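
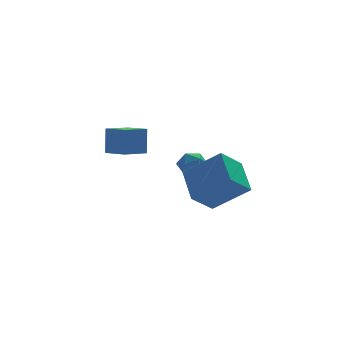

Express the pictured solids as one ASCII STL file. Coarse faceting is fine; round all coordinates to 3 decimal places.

solid 
facet normal -0.730 -0.316 0.606
outer loop
vertex 2.035 -3.821 -2.888
vertex 2.14 -2.246 -1.941
vertex 0.612 -2.964 -4.156
endloop
endfacet
facet normal -0.057 -0.856 -0.514
outer loop
vertex 1.7 -2.494 -5.059
vertex 2.035 -3.821 -2.888
vertex 0.612 -2.964 -4.156
endloop
endfacet
facet normal -0.730 -0.315 0.606
outer loop
vertex 0.612 -2.964 -4.156
vertex 2.14 -2.246 -1.941
vertex 0.717 -1.389 -3.21
endloop
endfacet
facet normal -0.681 0.410 -0.607
outer loop
vertex 0.717 -1.389 -3.21
vertex 1.7 -2.494 -5.059
vertex 0.612 -2.964 -4.156
endloop
endfacet
facet normal 0.681 -0.410 0.607
outer loop
vertex 2.035 -3.821 -2.888
vertex 3.228 -1.776 -2.844
vertex 2.14 -2.246 -1.941
endloop
endfacet
facet normal -0.057 -0.856 -0.514
outer loop
vertex 3.123 -3.351 -3.79
vertex 2.035 -3.821 -2.888
vertex 1.7 -2.494 -5.059
endloop
endfacet
facet normal 0.681 -0.410 0.607
outer loop
vertex 3.123 -3.351 -3.79
vertex 3.228 -1.776 -2.844
vertex 2.035 -3.821 -2.888
endloop
endfacet
facet normal 0.057 0.856 0.514
outer loop
vertex 2.14 -2.246 -1.941
vertex 3.228 -1.776 -2.844
vertex 0.717 -1.389 -3.21
endloop
endfacet
facet normal -0.681 0.410 -0.607
outer loop
vertex 1.805 -0.919 -4.112
vertex 1.7 -2.494 -5.059
vertex 0.717 -1.389 -3.21
endloop
endfacet
facet normal 0.057 0.856 0.514
outer loop
vertex 0.717 -1.389 -3.21
vertex 3.228 -1.776 -2.844
vertex 1.805 -0.919 -4.112
endloop
endfacet
facet normal 0.730 0.316 -0.606
outer loop
vertex 1.805 -0.919 -4.112
vertex 3.123 -3.351 -3.79
vertex 1.7 -2.494 -5.059
endloop
endfacet
facet normal 0.730 0.315 -0.606
outer loop
vertex 3.228 -1.776 -2.844
vertex 3.123 -3.351 -3.79
vertex 1.805 -0.919 -4.112
endloop
endfacet
facet normal -0.886 -0.424 0.186
outer loop
vertex -0.953 1.748 -1.632
vertex -1.526 2.847 -1.858
vertex -1.073 1.409 -2.974
endloop
endfacet
facet normal 0.455 -0.872 0.180
outer loop
vertex 0.106 1.973 -3.222
vertex -0.953 1.748 -1.632
vertex -1.073 1.409 -2.974
endloop
endfacet
facet normal -0.886 -0.424 0.186
outer loop
vertex -1.073 1.409 -2.974
vertex -1.526 2.847 -1.858
vertex -1.646 2.508 -3.201
endloop
endfacet
facet normal -0.086 -0.244 -0.966
outer loop
vertex -1.646 2.508 -3.201
vertex 0.106 1.973 -3.222
vertex -1.073 1.409 -2.974
endloop
endfacet
facet normal 0.087 0.244 0.966
outer loop
vertex -0.953 1.748 -1.632
vertex -0.347 3.411 -2.106
vertex -1.526 2.847 -1.858
endloop
endfacet
facet normal 0.455 -0.872 0.180
outer loop
vertex 0.226 2.312 -1.879
vertex -0.953 1.748 -1.632
vertex 0.106 1.973 -3.222
endloop
endfacet
facet normal 0.086 0.244 0.966
outer loop
vertex 0.226 2.312 -1.879
vertex -0.347 3.411 -2.106
vertex -0.953 1.748 -1.632
endloop
endfacet
facet normal -0.455 0.872 -0.180
outer loop
vertex -1.526 2.847 -1.858
vertex -0.347 3.411 -2.106
vertex -1.646 2.508 -3.201
endloop
endfacet
facet normal -0.086 -0.243 -0.966
outer loop
vertex -0.467 3.072 -3.448
vertex 0.106 1.973 -3.222
vertex -1.646 2.508 -3.201
endloop
endfacet
facet normal -0.455 0.872 -0.180
outer loop
vertex -1.646 2.508 -3.201
vertex -0.347 3.411 -2.106
vertex -0.467 3.072 -3.448
endloop
endfacet
facet normal 0.886 0.424 -0.186
outer loop
vertex -0.467 3.072 -3.448
vertex 0.226 2.312 -1.879
vertex 0.106 1.973 -3.222
endloop
endfacet
facet normal 0.886 0.424 -0.186
outer loop
vertex -0.347 3.411 -2.106
vertex 0.226 2.312 -1.879
vertex -0.467 3.072 -3.448
endloop
endfacet
facet normal -0.620 0.589 0.519
outer loop
vertex 1.866 1.851 -3.596
vertex 1.291 1.416 -3.789
vertex 1.675 1.271 -3.166
endloop
endfacet
facet normal 0.034 0.588 0.808
outer loop
vertex 1.866 1.851 -3.596
vertex 1.675 1.271 -3.166
vertex 2.395 1.415 -3.301
endloop
endfacet
facet normal 0.495 0.811 0.311
outer loop
vertex 1.866 1.851 -3.596
vertex 2.395 1.415 -3.301
vertex 2.456 1.648 -4.007
endloop
endfacet
facet normal 0.128 0.950 -0.286
outer loop
vertex 1.866 1.851 -3.596
vertex 2.456 1.648 -4.007
vertex 1.773 1.649 -4.309
endloop
endfacet
facet normal -0.562 0.812 -0.157
outer loop
vertex 1.866 1.851 -3.596
vertex 1.773 1.649 -4.309
vertex 1.291 1.416 -3.789
endloop
endfacet
facet normal 0.200 -0.084 0.976
outer loop
vertex 2.395 1.415 -3.301
vertex 1.675 1.271 -3.166
vertex 2.147 0.711 -3.311
endloop
endfacet
facet normal -0.857 -0.083 0.509
outer loop
vertex 1.675 1.271 -3.166
vertex 1.291 1.416 -3.789
vertex 1.464 0.712 -3.613
endloop
endfacet
facet normal -0.763 0.277 -0.583
outer loop
vertex 1.291 1.416 -3.789
vertex 1.773 1.649 -4.309
vertex 1.525 0.945 -4.319
endloop
endfacet
facet normal 0.351 0.501 -0.791
outer loop
vertex 1.773 1.649 -4.309
vertex 2.456 1.648 -4.007
vertex 2.245 1.089 -4.454
endloop
endfacet
facet normal 0.946 0.276 0.173
outer loop
vertex 2.456 1.648 -4.007
vertex 2.395 1.415 -3.301
vertex 2.629 0.944 -3.831
endloop
endfacet
facet normal -0.128 -0.950 0.286
outer loop
vertex 2.054 0.509 -4.024
vertex 2.147 0.711 -3.311
vertex 1.464 0.712 -3.613
endloop
endfacet
facet normal -0.495 -0.811 -0.311
outer loop
vertex 2.054 0.509 -4.024
vertex 1.464 0.712 -3.613
vertex 1.525 0.945 -4.319
endloop
endfacet
facet normal -0.034 -0.588 -0.808
outer loop
vertex 2.054 0.509 -4.024
vertex 1.525 0.945 -4.319
vertex 2.245 1.089 -4.454
endloop
endfacet
facet normal 0.620 -0.589 -0.519
outer loop
vertex 2.054 0.509 -4.024
vertex 2.245 1.089 -4.454
vertex 2.629 0.944 -3.831
endloop
endfacet
facet normal 0.562 -0.812 0.157
outer loop
vertex 2.054 0.509 -4.024
vertex 2.629 0.944 -3.831
vertex 2.147 0.711 -3.311
endloop
endfacet
facet normal -0.351 -0.501 0.791
outer loop
vertex 1.464 0.712 -3.613
vertex 2.147 0.711 -3.311
vertex 1.675 1.271 -3.166
endloop
endfacet
facet normal -0.946 -0.276 -0.173
outer loop
vertex 1.525 0.945 -4.319
vertex 1.464 0.712 -3.613
vertex 1.291 1.416 -3.789
endloop
endfacet
facet normal -0.200 0.084 -0.976
outer loop
vertex 2.245 1.089 -4.454
vertex 1.525 0.945 -4.319
vertex 1.773 1.649 -4.309
endloop
endfacet
facet normal 0.857 0.083 -0.509
outer loop
vertex 2.629 0.944 -3.831
vertex 2.245 1.089 -4.454
vertex 2.456 1.648 -4.007
endloop
endfacet
facet normal 0.763 -0.277 0.583
outer loop
vertex 2.147 0.711 -3.311
vertex 2.629 0.944 -3.831
vertex 2.395 1.415 -3.301
endloop
endfacet

endsolid


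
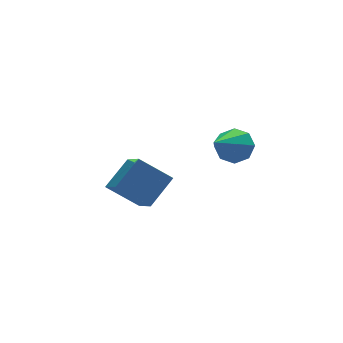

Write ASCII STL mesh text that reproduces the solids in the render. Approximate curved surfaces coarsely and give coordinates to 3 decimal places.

solid 
facet normal -0.684 0.453 0.571
outer loop
vertex -3.884 0.874 -2.916
vertex -2.848 1.348 -2.051
vertex -3.738 2.298 -3.87
endloop
endfacet
facet normal -0.724 -0.331 -0.605
outer loop
vertex -2.732 1.632 -4.709
vertex -3.884 0.874 -2.916
vertex -3.738 2.298 -3.87
endloop
endfacet
facet normal -0.685 0.452 0.571
outer loop
vertex -3.738 2.298 -3.87
vertex -2.848 1.348 -2.051
vertex -2.703 2.772 -3.004
endloop
endfacet
facet normal 0.085 0.828 -0.555
outer loop
vertex -2.703 2.772 -3.004
vertex -2.732 1.632 -4.709
vertex -3.738 2.298 -3.87
endloop
endfacet
facet normal -0.085 -0.827 0.555
outer loop
vertex -3.884 0.874 -2.916
vertex -1.842 0.682 -2.89
vertex -2.848 1.348 -2.051
endloop
endfacet
facet normal -0.724 -0.331 -0.605
outer loop
vertex -2.877 0.208 -3.756
vertex -3.884 0.874 -2.916
vertex -2.732 1.632 -4.709
endloop
endfacet
facet normal -0.085 -0.828 0.555
outer loop
vertex -2.877 0.208 -3.756
vertex -1.842 0.682 -2.89
vertex -3.884 0.874 -2.916
endloop
endfacet
facet normal 0.724 0.331 0.605
outer loop
vertex -2.848 1.348 -2.051
vertex -1.842 0.682 -2.89
vertex -2.703 2.772 -3.004
endloop
endfacet
facet normal 0.085 0.828 -0.555
outer loop
vertex -1.696 2.106 -3.844
vertex -2.732 1.632 -4.709
vertex -2.703 2.772 -3.004
endloop
endfacet
facet normal 0.724 0.331 0.605
outer loop
vertex -2.703 2.772 -3.004
vertex -1.842 0.682 -2.89
vertex -1.696 2.106 -3.844
endloop
endfacet
facet normal 0.684 -0.452 -0.572
outer loop
vertex -1.696 2.106 -3.844
vertex -2.877 0.208 -3.756
vertex -2.732 1.632 -4.709
endloop
endfacet
facet normal 0.685 -0.453 -0.571
outer loop
vertex -1.842 0.682 -2.89
vertex -2.877 0.208 -3.756
vertex -1.696 2.106 -3.844
endloop
endfacet
facet normal 0.637 0.523 -0.567
outer loop
vertex -0.132 -2.179 0.069
vertex -0.658 -1.716 -0.095
vertex -0.161 -1.759 0.424
endloop
endfacet
facet normal 0.514 -0.533 0.672
outer loop
vertex -0.132 -2.179 0.069
vertex -0.161 -1.759 0.424
vertex -1.862 -2.704 0.975
endloop
endfacet
facet normal 0.637 0.522 -0.567
outer loop
vertex -0.161 -1.759 0.424
vertex -0.658 -1.716 -0.095
vertex -0.481 -1.313 0.475
endloop
endfacet
facet normal 0.266 0.081 0.961
outer loop
vertex -0.161 -1.759 0.424
vertex -0.481 -1.313 0.475
vertex -1.862 -2.704 0.975
endloop
endfacet
facet normal 0.636 0.523 -0.567
outer loop
vertex -0.481 -1.313 0.475
vertex -0.658 -1.716 -0.095
vertex -0.905 -1.104 0.192
endloop
endfacet
facet normal -0.262 0.546 0.796
outer loop
vertex -0.481 -1.313 0.475
vertex -0.905 -1.104 0.192
vertex -1.862 -2.704 0.975
endloop
endfacet
facet normal 0.637 0.523 -0.567
outer loop
vertex -0.905 -1.104 0.192
vertex -0.658 -1.716 -0.095
vertex -1.184 -1.253 -0.259
endloop
endfacet
facet normal -0.760 0.589 0.275
outer loop
vertex -0.905 -1.104 0.192
vertex -1.184 -1.253 -0.259
vertex -1.862 -2.704 0.975
endloop
endfacet
facet normal 0.637 0.523 -0.566
outer loop
vertex -1.184 -1.253 -0.259
vertex -0.658 -1.716 -0.095
vertex -1.155 -1.673 -0.615
endloop
endfacet
facet normal -0.937 0.186 -0.296
outer loop
vertex -1.184 -1.253 -0.259
vertex -1.155 -1.673 -0.615
vertex -1.862 -2.704 0.975
endloop
endfacet
facet normal 0.638 0.522 -0.566
outer loop
vertex -1.155 -1.673 -0.615
vertex -0.658 -1.716 -0.095
vertex -0.835 -2.118 -0.665
endloop
endfacet
facet normal -0.688 -0.429 -0.585
outer loop
vertex -1.155 -1.673 -0.615
vertex -0.835 -2.118 -0.665
vertex -1.862 -2.704 0.975
endloop
endfacet
facet normal 0.637 0.523 -0.566
outer loop
vertex -0.835 -2.118 -0.665
vertex -0.658 -1.716 -0.095
vertex -0.411 -2.328 -0.382
endloop
endfacet
facet normal -0.162 -0.893 -0.420
outer loop
vertex -0.835 -2.118 -0.665
vertex -0.411 -2.328 -0.382
vertex -1.862 -2.704 0.975
endloop
endfacet
facet normal 0.637 0.523 -0.567
outer loop
vertex -0.411 -2.328 -0.382
vertex -0.658 -1.716 -0.095
vertex -0.132 -2.179 0.069
endloop
endfacet
facet normal 0.337 -0.936 0.101
outer loop
vertex -0.411 -2.328 -0.382
vertex -0.132 -2.179 0.069
vertex -1.862 -2.704 0.975
endloop
endfacet

endsolid


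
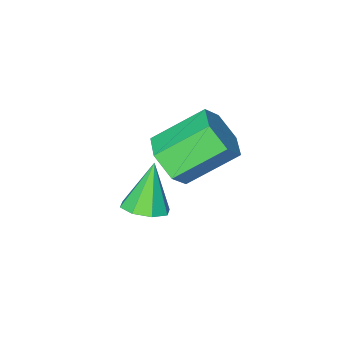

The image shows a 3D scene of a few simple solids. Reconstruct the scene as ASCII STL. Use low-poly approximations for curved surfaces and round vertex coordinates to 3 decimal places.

solid 
facet normal 0.769 -0.312 -0.558
outer loop
vertex 1.567 -0.762 -0.648
vertex 1.055 -0.87 -1.293
vertex 1.433 -0.14 -1.181
endloop
endfacet
facet normal 0.619 0.584 0.526
outer loop
vertex 1.567 -0.762 -0.648
vertex 1.433 -0.14 -1.181
vertex 0.237 -0.221 0.317
endloop
endfacet
facet normal 0.619 0.584 0.526
outer loop
vertex 0.237 -0.221 0.317
vertex 1.433 -0.14 -1.181
vertex 0.103 0.401 -0.216
endloop
endfacet
facet normal -0.769 0.313 0.558
outer loop
vertex 0.237 -0.221 0.317
vertex 0.103 0.401 -0.216
vertex -0.275 -0.33 -0.327
endloop
endfacet
facet normal 0.769 -0.312 -0.558
outer loop
vertex 1.433 -0.14 -1.181
vertex 1.055 -0.87 -1.293
vertex 0.921 -0.248 -1.826
endloop
endfacet
facet normal 0.170 0.941 -0.293
outer loop
vertex 1.433 -0.14 -1.181
vertex 0.921 -0.248 -1.826
vertex 0.103 0.401 -0.216
endloop
endfacet
facet normal 0.169 0.941 -0.293
outer loop
vertex 0.103 0.401 -0.216
vertex 0.921 -0.248 -1.826
vertex -0.409 0.292 -0.861
endloop
endfacet
facet normal -0.769 0.313 0.557
outer loop
vertex 0.103 0.401 -0.216
vertex -0.409 0.292 -0.861
vertex -0.275 -0.33 -0.327
endloop
endfacet
facet normal 0.769 -0.313 -0.558
outer loop
vertex 0.921 -0.248 -1.826
vertex 1.055 -0.87 -1.293
vertex 0.543 -0.979 -1.937
endloop
endfacet
facet normal -0.449 0.357 -0.819
outer loop
vertex 0.921 -0.248 -1.826
vertex 0.543 -0.979 -1.937
vertex -0.409 0.292 -0.861
endloop
endfacet
facet normal -0.449 0.357 -0.819
outer loop
vertex -0.409 0.292 -0.861
vertex 0.543 -0.979 -1.937
vertex -0.787 -0.438 -0.972
endloop
endfacet
facet normal -0.769 0.313 0.558
outer loop
vertex -0.409 0.292 -0.861
vertex -0.787 -0.438 -0.972
vertex -0.275 -0.33 -0.327
endloop
endfacet
facet normal 0.769 -0.313 -0.558
outer loop
vertex 0.543 -0.979 -1.937
vertex 1.055 -0.87 -1.293
vertex 0.677 -1.601 -1.404
endloop
endfacet
facet normal -0.619 -0.584 -0.526
outer loop
vertex 0.543 -0.979 -1.937
vertex 0.677 -1.601 -1.404
vertex -0.787 -0.438 -0.972
endloop
endfacet
facet normal -0.619 -0.584 -0.526
outer loop
vertex -0.787 -0.438 -0.972
vertex 0.677 -1.601 -1.404
vertex -0.653 -1.06 -0.439
endloop
endfacet
facet normal -0.769 0.312 0.558
outer loop
vertex -0.787 -0.438 -0.972
vertex -0.653 -1.06 -0.439
vertex -0.275 -0.33 -0.327
endloop
endfacet
facet normal 0.769 -0.313 -0.557
outer loop
vertex 0.677 -1.601 -1.404
vertex 1.055 -0.87 -1.293
vertex 1.189 -1.492 -0.759
endloop
endfacet
facet normal -0.170 -0.941 0.294
outer loop
vertex 0.677 -1.601 -1.404
vertex 1.189 -1.492 -0.759
vertex -0.653 -1.06 -0.439
endloop
endfacet
facet normal -0.170 -0.941 0.292
outer loop
vertex -0.653 -1.06 -0.439
vertex 1.189 -1.492 -0.759
vertex -0.141 -0.952 0.206
endloop
endfacet
facet normal -0.769 0.312 0.558
outer loop
vertex -0.653 -1.06 -0.439
vertex -0.141 -0.952 0.206
vertex -0.275 -0.33 -0.327
endloop
endfacet
facet normal 0.769 -0.313 -0.558
outer loop
vertex 1.189 -1.492 -0.759
vertex 1.055 -0.87 -1.293
vertex 1.567 -0.762 -0.648
endloop
endfacet
facet normal 0.449 -0.357 0.819
outer loop
vertex 1.189 -1.492 -0.759
vertex 1.567 -0.762 -0.648
vertex -0.141 -0.952 0.206
endloop
endfacet
facet normal 0.449 -0.357 0.819
outer loop
vertex -0.141 -0.952 0.206
vertex 1.567 -0.762 -0.648
vertex 0.237 -0.221 0.317
endloop
endfacet
facet normal -0.769 0.313 0.558
outer loop
vertex -0.141 -0.952 0.206
vertex 0.237 -0.221 0.317
vertex -0.275 -0.33 -0.327
endloop
endfacet
facet normal 0.399 0.291 -0.870
outer loop
vertex 3.453 0.598 -0.473
vertex 2.889 0.842 -0.65
vertex 3.402 1.066 -0.34
endloop
endfacet
facet normal 0.685 -0.129 0.717
outer loop
vertex 3.453 0.598 -0.473
vertex 3.402 1.066 -0.34
vertex 2.331 0.438 0.57
endloop
endfacet
facet normal 0.400 0.289 -0.870
outer loop
vertex 3.402 1.066 -0.34
vertex 2.889 0.842 -0.65
vertex 3.051 1.404 -0.389
endloop
endfacet
facet normal 0.372 0.500 0.782
outer loop
vertex 3.402 1.066 -0.34
vertex 3.051 1.404 -0.389
vertex 2.331 0.438 0.57
endloop
endfacet
facet normal 0.398 0.289 -0.870
outer loop
vertex 3.051 1.404 -0.389
vertex 2.889 0.842 -0.65
vertex 2.604 1.412 -0.591
endloop
endfacet
facet normal -0.251 0.770 0.587
outer loop
vertex 3.051 1.404 -0.389
vertex 2.604 1.412 -0.591
vertex 2.331 0.438 0.57
endloop
endfacet
facet normal 0.397 0.288 -0.871
outer loop
vertex 2.604 1.412 -0.591
vertex 2.889 0.842 -0.65
vertex 2.324 1.087 -0.826
endloop
endfacet
facet normal -0.815 0.523 0.247
outer loop
vertex 2.604 1.412 -0.591
vertex 2.324 1.087 -0.826
vertex 2.331 0.438 0.57
endloop
endfacet
facet normal 0.397 0.290 -0.871
outer loop
vertex 2.324 1.087 -0.826
vertex 2.889 0.842 -0.65
vertex 2.375 0.618 -0.959
endloop
endfacet
facet normal -0.994 -0.097 -0.040
outer loop
vertex 2.324 1.087 -0.826
vertex 2.375 0.618 -0.959
vertex 2.331 0.438 0.57
endloop
endfacet
facet normal 0.398 0.288 -0.871
outer loop
vertex 2.375 0.618 -0.959
vertex 2.889 0.842 -0.65
vertex 2.727 0.28 -0.91
endloop
endfacet
facet normal -0.681 -0.725 -0.105
outer loop
vertex 2.375 0.618 -0.959
vertex 2.727 0.28 -0.91
vertex 2.331 0.438 0.57
endloop
endfacet
facet normal 0.398 0.288 -0.871
outer loop
vertex 2.727 0.28 -0.91
vertex 2.889 0.842 -0.65
vertex 3.173 0.272 -0.709
endloop
endfacet
facet normal -0.059 -0.994 0.090
outer loop
vertex 2.727 0.28 -0.91
vertex 3.173 0.272 -0.709
vertex 2.331 0.438 0.57
endloop
endfacet
facet normal 0.398 0.288 -0.871
outer loop
vertex 3.173 0.272 -0.709
vertex 2.889 0.842 -0.65
vertex 3.453 0.598 -0.473
endloop
endfacet
facet normal 0.507 -0.747 0.431
outer loop
vertex 3.173 0.272 -0.709
vertex 3.453 0.598 -0.473
vertex 2.331 0.438 0.57
endloop
endfacet

endsolid


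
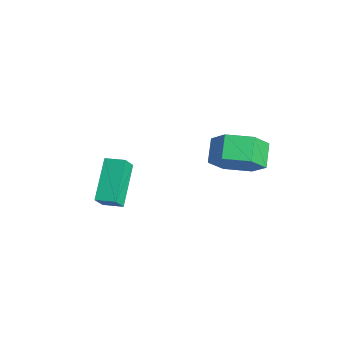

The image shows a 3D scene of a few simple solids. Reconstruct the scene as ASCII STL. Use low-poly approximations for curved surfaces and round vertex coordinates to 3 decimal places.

solid 
facet normal 0.707 -0.459 -0.538
outer loop
vertex 3.579 0.035 4.326
vertex 2.849 -0.173 3.544
vertex 3.428 0.75 3.517
endloop
endfacet
facet normal 0.694 0.599 0.400
outer loop
vertex 3.579 0.035 4.326
vertex 3.428 0.75 3.517
vertex 2.802 0.54 4.918
endloop
endfacet
facet normal 0.694 0.599 0.400
outer loop
vertex 2.802 0.54 4.918
vertex 3.428 0.75 3.517
vertex 2.651 1.255 4.109
endloop
endfacet
facet normal -0.706 0.460 0.538
outer loop
vertex 2.802 0.54 4.918
vertex 2.651 1.255 4.109
vertex 2.071 0.333 4.136
endloop
endfacet
facet normal 0.707 -0.459 -0.538
outer loop
vertex 3.428 0.75 3.517
vertex 2.849 -0.173 3.544
vertex 2.698 0.543 2.735
endloop
endfacet
facet normal 0.227 0.868 -0.442
outer loop
vertex 3.428 0.75 3.517
vertex 2.698 0.543 2.735
vertex 2.651 1.255 4.109
endloop
endfacet
facet normal 0.227 0.868 -0.442
outer loop
vertex 2.651 1.255 4.109
vertex 2.698 0.543 2.735
vertex 1.92 1.048 3.327
endloop
endfacet
facet normal -0.706 0.460 0.538
outer loop
vertex 2.651 1.255 4.109
vertex 1.92 1.048 3.327
vertex 2.071 0.333 4.136
endloop
endfacet
facet normal 0.706 -0.460 -0.539
outer loop
vertex 2.698 0.543 2.735
vertex 2.849 -0.173 3.544
vertex 2.118 -0.38 2.762
endloop
endfacet
facet normal -0.467 0.269 -0.843
outer loop
vertex 2.698 0.543 2.735
vertex 2.118 -0.38 2.762
vertex 1.92 1.048 3.327
endloop
endfacet
facet normal -0.467 0.268 -0.842
outer loop
vertex 1.92 1.048 3.327
vertex 2.118 -0.38 2.762
vertex 1.341 0.125 3.354
endloop
endfacet
facet normal -0.707 0.459 0.538
outer loop
vertex 1.92 1.048 3.327
vertex 1.341 0.125 3.354
vertex 2.071 0.333 4.136
endloop
endfacet
facet normal 0.706 -0.460 -0.538
outer loop
vertex 2.118 -0.38 2.762
vertex 2.849 -0.173 3.544
vertex 2.269 -1.095 3.571
endloop
endfacet
facet normal -0.694 -0.599 -0.400
outer loop
vertex 2.118 -0.38 2.762
vertex 2.269 -1.095 3.571
vertex 1.341 0.125 3.354
endloop
endfacet
facet normal -0.694 -0.599 -0.400
outer loop
vertex 1.341 0.125 3.354
vertex 2.269 -1.095 3.571
vertex 1.492 -0.59 4.163
endloop
endfacet
facet normal -0.707 0.459 0.538
outer loop
vertex 1.341 0.125 3.354
vertex 1.492 -0.59 4.163
vertex 2.071 0.333 4.136
endloop
endfacet
facet normal 0.706 -0.460 -0.538
outer loop
vertex 2.269 -1.095 3.571
vertex 2.849 -0.173 3.544
vertex 3.0 -0.888 4.353
endloop
endfacet
facet normal -0.227 -0.868 0.442
outer loop
vertex 2.269 -1.095 3.571
vertex 3.0 -0.888 4.353
vertex 1.492 -0.59 4.163
endloop
endfacet
facet normal -0.227 -0.868 0.442
outer loop
vertex 1.492 -0.59 4.163
vertex 3.0 -0.888 4.353
vertex 2.222 -0.383 4.945
endloop
endfacet
facet normal -0.707 0.459 0.538
outer loop
vertex 1.492 -0.59 4.163
vertex 2.222 -0.383 4.945
vertex 2.071 0.333 4.136
endloop
endfacet
facet normal 0.707 -0.459 -0.538
outer loop
vertex 3.0 -0.888 4.353
vertex 2.849 -0.173 3.544
vertex 3.579 0.035 4.326
endloop
endfacet
facet normal 0.467 -0.268 0.843
outer loop
vertex 3.0 -0.888 4.353
vertex 3.579 0.035 4.326
vertex 2.222 -0.383 4.945
endloop
endfacet
facet normal 0.467 -0.269 0.842
outer loop
vertex 2.222 -0.383 4.945
vertex 3.579 0.035 4.326
vertex 2.802 0.54 4.918
endloop
endfacet
facet normal -0.706 0.460 0.539
outer loop
vertex 2.222 -0.383 4.945
vertex 2.802 0.54 4.918
vertex 2.071 0.333 4.136
endloop
endfacet
facet normal -0.670 0.505 0.544
outer loop
vertex -2.564 -3.262 0.51
vertex -1.962 -2.624 0.659
vertex -2.845 -2.82 -0.246
endloop
endfacet
facet normal -0.677 -0.717 -0.168
outer loop
vertex -1.498 -3.836 -1.339
vertex -2.564 -3.262 0.51
vertex -2.845 -2.82 -0.246
endloop
endfacet
facet normal -0.670 0.505 0.544
outer loop
vertex -2.845 -2.82 -0.246
vertex -1.962 -2.624 0.659
vertex -2.243 -2.182 -0.097
endloop
endfacet
facet normal -0.305 0.480 -0.822
outer loop
vertex -2.243 -2.182 -0.097
vertex -1.498 -3.836 -1.339
vertex -2.845 -2.82 -0.246
endloop
endfacet
facet normal 0.305 -0.480 0.822
outer loop
vertex -2.564 -3.262 0.51
vertex -0.615 -3.64 -0.434
vertex -1.962 -2.624 0.659
endloop
endfacet
facet normal -0.677 -0.717 -0.168
outer loop
vertex -1.217 -4.278 -0.583
vertex -2.564 -3.262 0.51
vertex -1.498 -3.836 -1.339
endloop
endfacet
facet normal 0.305 -0.480 0.822
outer loop
vertex -1.217 -4.278 -0.583
vertex -0.615 -3.64 -0.434
vertex -2.564 -3.262 0.51
endloop
endfacet
facet normal 0.677 0.717 0.168
outer loop
vertex -1.962 -2.624 0.659
vertex -0.615 -3.64 -0.434
vertex -2.243 -2.182 -0.097
endloop
endfacet
facet normal -0.305 0.480 -0.822
outer loop
vertex -0.896 -3.198 -1.19
vertex -1.498 -3.836 -1.339
vertex -2.243 -2.182 -0.097
endloop
endfacet
facet normal 0.677 0.717 0.168
outer loop
vertex -2.243 -2.182 -0.097
vertex -0.615 -3.64 -0.434
vertex -0.896 -3.198 -1.19
endloop
endfacet
facet normal 0.670 -0.505 -0.544
outer loop
vertex -0.896 -3.198 -1.19
vertex -1.217 -4.278 -0.583
vertex -1.498 -3.836 -1.339
endloop
endfacet
facet normal 0.670 -0.505 -0.544
outer loop
vertex -0.615 -3.64 -0.434
vertex -1.217 -4.278 -0.583
vertex -0.896 -3.198 -1.19
endloop
endfacet

endsolid


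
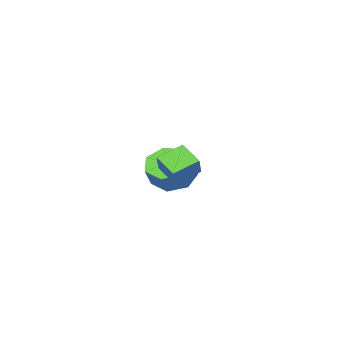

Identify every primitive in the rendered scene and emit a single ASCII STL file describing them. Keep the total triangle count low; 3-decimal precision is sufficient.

solid 
facet normal -0.495 -0.465 -0.734
outer loop
vertex 1.266 0.474 1.112
vertex 1.256 1.474 0.485
vertex 2.369 0.148 0.574
endloop
endfacet
facet normal 0.009 -0.847 0.531
outer loop
vertex 2.964 0.706 1.455
vertex 1.266 0.474 1.112
vertex 2.369 0.148 0.574
endloop
endfacet
facet normal -0.495 -0.465 -0.734
outer loop
vertex 2.369 0.148 0.574
vertex 1.256 1.474 0.485
vertex 2.36 1.148 -0.053
endloop
endfacet
facet normal 0.869 -0.258 -0.423
outer loop
vertex 2.36 1.148 -0.053
vertex 2.964 0.706 1.455
vertex 2.369 0.148 0.574
endloop
endfacet
facet normal -0.869 0.257 0.424
outer loop
vertex 1.266 0.474 1.112
vertex 1.851 2.032 1.366
vertex 1.256 1.474 0.485
endloop
endfacet
facet normal 0.009 -0.847 0.531
outer loop
vertex 1.86 1.032 1.993
vertex 1.266 0.474 1.112
vertex 2.964 0.706 1.455
endloop
endfacet
facet normal -0.869 0.257 0.423
outer loop
vertex 1.86 1.032 1.993
vertex 1.851 2.032 1.366
vertex 1.266 0.474 1.112
endloop
endfacet
facet normal -0.009 0.847 -0.531
outer loop
vertex 1.256 1.474 0.485
vertex 1.851 2.032 1.366
vertex 2.36 1.148 -0.053
endloop
endfacet
facet normal 0.869 -0.257 -0.423
outer loop
vertex 2.954 1.706 0.828
vertex 2.964 0.706 1.455
vertex 2.36 1.148 -0.053
endloop
endfacet
facet normal -0.009 0.847 -0.531
outer loop
vertex 2.36 1.148 -0.053
vertex 1.851 2.032 1.366
vertex 2.954 1.706 0.828
endloop
endfacet
facet normal 0.495 0.465 0.734
outer loop
vertex 2.954 1.706 0.828
vertex 1.86 1.032 1.993
vertex 2.964 0.706 1.455
endloop
endfacet
facet normal 0.495 0.465 0.734
outer loop
vertex 1.851 2.032 1.366
vertex 1.86 1.032 1.993
vertex 2.954 1.706 0.828
endloop
endfacet
facet normal -0.534 -0.296 -0.792
outer loop
vertex -1.145 -4.5 -2.445
vertex -2.039 -4.018 -2.023
vertex -1.281 -3.589 -2.694
endloop
endfacet
facet normal 0.834 -0.026 -0.552
outer loop
vertex -1.145 -4.5 -2.445
vertex -1.281 -3.589 -2.694
vertex -0.467 -4.123 -1.439
endloop
endfacet
facet normal 0.833 -0.027 -0.552
outer loop
vertex -0.467 -4.123 -1.439
vertex -1.281 -3.589 -2.694
vertex -0.603 -3.212 -1.689
endloop
endfacet
facet normal 0.534 0.297 0.792
outer loop
vertex -0.467 -4.123 -1.439
vertex -0.603 -3.212 -1.689
vertex -1.361 -3.642 -1.017
endloop
endfacet
facet normal -0.533 -0.297 -0.792
outer loop
vertex -1.281 -3.589 -2.694
vertex -2.039 -4.018 -2.023
vertex -1.988 -3.001 -2.438
endloop
endfacet
facet normal 0.408 0.730 -0.549
outer loop
vertex -1.281 -3.589 -2.694
vertex -1.988 -3.001 -2.438
vertex -0.603 -3.212 -1.689
endloop
endfacet
facet normal 0.408 0.730 -0.548
outer loop
vertex -0.603 -3.212 -1.689
vertex -1.988 -3.001 -2.438
vertex -1.31 -2.624 -1.432
endloop
endfacet
facet normal 0.534 0.296 0.792
outer loop
vertex -0.603 -3.212 -1.689
vertex -1.31 -2.624 -1.432
vertex -1.361 -3.642 -1.017
endloop
endfacet
facet normal -0.534 -0.296 -0.792
outer loop
vertex -1.988 -3.001 -2.438
vertex -2.039 -4.018 -2.023
vertex -2.733 -3.179 -1.869
endloop
endfacet
facet normal -0.325 0.937 -0.132
outer loop
vertex -1.988 -3.001 -2.438
vertex -2.733 -3.179 -1.869
vertex -1.31 -2.624 -1.432
endloop
endfacet
facet normal -0.325 0.937 -0.131
outer loop
vertex -1.31 -2.624 -1.432
vertex -2.733 -3.179 -1.869
vertex -2.056 -2.803 -0.863
endloop
endfacet
facet normal 0.533 0.296 0.792
outer loop
vertex -1.31 -2.624 -1.432
vertex -2.056 -2.803 -0.863
vertex -1.361 -3.642 -1.017
endloop
endfacet
facet normal -0.534 -0.296 -0.792
outer loop
vertex -2.733 -3.179 -1.869
vertex -2.039 -4.018 -2.023
vertex -2.956 -3.989 -1.416
endloop
endfacet
facet normal -0.813 0.438 0.383
outer loop
vertex -2.733 -3.179 -1.869
vertex -2.956 -3.989 -1.416
vertex -2.056 -2.803 -0.863
endloop
endfacet
facet normal -0.813 0.438 0.384
outer loop
vertex -2.056 -2.803 -0.863
vertex -2.956 -3.989 -1.416
vertex -2.278 -3.613 -0.41
endloop
endfacet
facet normal 0.534 0.297 0.792
outer loop
vertex -2.056 -2.803 -0.863
vertex -2.278 -3.613 -0.41
vertex -1.361 -3.642 -1.017
endloop
endfacet
facet normal -0.534 -0.296 -0.792
outer loop
vertex -2.956 -3.989 -1.416
vertex -2.039 -4.018 -2.023
vertex -2.488 -4.821 -1.42
endloop
endfacet
facet normal -0.689 -0.391 0.610
outer loop
vertex -2.956 -3.989 -1.416
vertex -2.488 -4.821 -1.42
vertex -2.278 -3.613 -0.41
endloop
endfacet
facet normal -0.689 -0.391 0.610
outer loop
vertex -2.278 -3.613 -0.41
vertex -2.488 -4.821 -1.42
vertex -1.81 -4.445 -0.414
endloop
endfacet
facet normal 0.534 0.296 0.792
outer loop
vertex -2.278 -3.613 -0.41
vertex -1.81 -4.445 -0.414
vertex -1.361 -3.642 -1.017
endloop
endfacet
facet normal -0.534 -0.296 -0.792
outer loop
vertex -2.488 -4.821 -1.42
vertex -2.039 -4.018 -2.023
vertex -1.682 -5.049 -1.878
endloop
endfacet
facet normal -0.047 -0.925 0.377
outer loop
vertex -2.488 -4.821 -1.42
vertex -1.682 -5.049 -1.878
vertex -1.81 -4.445 -0.414
endloop
endfacet
facet normal -0.046 -0.925 0.378
outer loop
vertex -1.81 -4.445 -0.414
vertex -1.682 -5.049 -1.878
vertex -1.004 -4.672 -0.872
endloop
endfacet
facet normal 0.534 0.296 0.792
outer loop
vertex -1.81 -4.445 -0.414
vertex -1.004 -4.672 -0.872
vertex -1.361 -3.642 -1.017
endloop
endfacet
facet normal -0.534 -0.296 -0.792
outer loop
vertex -1.682 -5.049 -1.878
vertex -2.039 -4.018 -2.023
vertex -1.145 -4.5 -2.445
endloop
endfacet
facet normal 0.632 -0.762 -0.140
outer loop
vertex -1.682 -5.049 -1.878
vertex -1.145 -4.5 -2.445
vertex -1.004 -4.672 -0.872
endloop
endfacet
facet normal 0.632 -0.762 -0.140
outer loop
vertex -1.004 -4.672 -0.872
vertex -1.145 -4.5 -2.445
vertex -0.467 -4.123 -1.439
endloop
endfacet
facet normal 0.533 0.296 0.792
outer loop
vertex -1.004 -4.672 -0.872
vertex -0.467 -4.123 -1.439
vertex -1.361 -3.642 -1.017
endloop
endfacet

endsolid


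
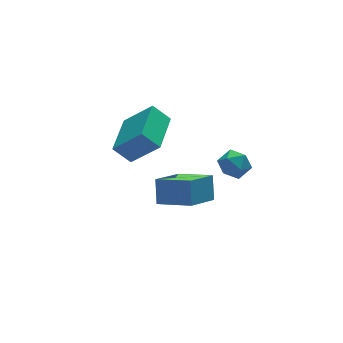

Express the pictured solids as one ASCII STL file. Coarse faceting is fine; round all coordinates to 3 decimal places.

solid 
facet normal -0.924 0.164 -0.345
outer loop
vertex 1.552 -1.126 0.017
vertex 1.243 -1.655 0.594
vertex 1.322 -0.836 0.772
endloop
endfacet
facet normal -0.512 0.738 -0.439
outer loop
vertex 1.552 -1.126 0.017
vertex 1.322 -0.836 0.772
vertex 2.03 -0.559 0.413
endloop
endfacet
facet normal 0.048 0.544 -0.837
outer loop
vertex 1.552 -1.126 0.017
vertex 2.03 -0.559 0.413
vertex 2.389 -1.206 0.013
endloop
endfacet
facet normal -0.019 -0.150 -0.989
outer loop
vertex 1.552 -1.126 0.017
vertex 2.389 -1.206 0.013
vertex 1.903 -1.883 0.125
endloop
endfacet
facet normal -0.619 -0.385 -0.684
outer loop
vertex 1.552 -1.126 0.017
vertex 1.903 -1.883 0.125
vertex 1.243 -1.655 0.594
endloop
endfacet
facet normal -0.267 0.943 0.200
outer loop
vertex 2.03 -0.559 0.413
vertex 1.322 -0.836 0.772
vertex 2.017 -0.737 1.235
endloop
endfacet
facet normal -0.935 0.013 0.353
outer loop
vertex 1.322 -0.836 0.772
vertex 1.243 -1.655 0.594
vertex 1.531 -1.414 1.347
endloop
endfacet
facet normal -0.442 -0.875 -0.197
outer loop
vertex 1.243 -1.655 0.594
vertex 1.903 -1.883 0.125
vertex 1.89 -2.061 0.947
endloop
endfacet
facet normal 0.530 -0.494 -0.689
outer loop
vertex 1.903 -1.883 0.125
vertex 2.389 -1.206 0.013
vertex 2.598 -1.784 0.588
endloop
endfacet
facet normal 0.637 0.629 -0.445
outer loop
vertex 2.389 -1.206 0.013
vertex 2.03 -0.559 0.413
vertex 2.677 -0.965 0.766
endloop
endfacet
facet normal 0.019 0.150 0.989
outer loop
vertex 2.368 -1.494 1.343
vertex 2.017 -0.737 1.235
vertex 1.531 -1.414 1.347
endloop
endfacet
facet normal -0.048 -0.544 0.837
outer loop
vertex 2.368 -1.494 1.343
vertex 1.531 -1.414 1.347
vertex 1.89 -2.061 0.947
endloop
endfacet
facet normal 0.512 -0.738 0.439
outer loop
vertex 2.368 -1.494 1.343
vertex 1.89 -2.061 0.947
vertex 2.598 -1.784 0.588
endloop
endfacet
facet normal 0.924 -0.164 0.345
outer loop
vertex 2.368 -1.494 1.343
vertex 2.598 -1.784 0.588
vertex 2.677 -0.965 0.766
endloop
endfacet
facet normal 0.619 0.385 0.684
outer loop
vertex 2.368 -1.494 1.343
vertex 2.677 -0.965 0.766
vertex 2.017 -0.737 1.235
endloop
endfacet
facet normal -0.530 0.494 0.689
outer loop
vertex 1.531 -1.414 1.347
vertex 2.017 -0.737 1.235
vertex 1.322 -0.836 0.772
endloop
endfacet
facet normal -0.637 -0.629 0.445
outer loop
vertex 1.89 -2.061 0.947
vertex 1.531 -1.414 1.347
vertex 1.243 -1.655 0.594
endloop
endfacet
facet normal 0.267 -0.943 -0.200
outer loop
vertex 2.598 -1.784 0.588
vertex 1.89 -2.061 0.947
vertex 1.903 -1.883 0.125
endloop
endfacet
facet normal 0.935 -0.013 -0.353
outer loop
vertex 2.677 -0.965 0.766
vertex 2.598 -1.784 0.588
vertex 2.389 -1.206 0.013
endloop
endfacet
facet normal 0.442 0.875 0.197
outer loop
vertex 2.017 -0.737 1.235
vertex 2.677 -0.965 0.766
vertex 2.03 -0.559 0.413
endloop
endfacet
facet normal -0.586 -0.809 -0.043
outer loop
vertex -2.275 -0.748 3.918
vertex -3.324 0.083 2.57
vertex -1.599 -1.195 3.116
endloop
endfacet
facet normal 0.552 -0.438 0.709
outer loop
vertex -0.316 0.577 3.21
vertex -2.275 -0.748 3.918
vertex -1.599 -1.195 3.116
endloop
endfacet
facet normal -0.586 -0.809 -0.043
outer loop
vertex -1.599 -1.195 3.116
vertex -3.324 0.083 2.57
vertex -2.648 -0.364 1.768
endloop
endfacet
facet normal 0.593 -0.392 -0.703
outer loop
vertex -2.648 -0.364 1.768
vertex -0.316 0.577 3.21
vertex -1.599 -1.195 3.116
endloop
endfacet
facet normal -0.593 0.392 0.703
outer loop
vertex -2.275 -0.748 3.918
vertex -2.041 1.855 2.664
vertex -3.324 0.083 2.57
endloop
endfacet
facet normal 0.552 -0.438 0.709
outer loop
vertex -0.992 1.024 4.012
vertex -2.275 -0.748 3.918
vertex -0.316 0.577 3.21
endloop
endfacet
facet normal -0.593 0.392 0.703
outer loop
vertex -0.992 1.024 4.012
vertex -2.041 1.855 2.664
vertex -2.275 -0.748 3.918
endloop
endfacet
facet normal -0.552 0.438 -0.709
outer loop
vertex -3.324 0.083 2.57
vertex -2.041 1.855 2.664
vertex -2.648 -0.364 1.768
endloop
endfacet
facet normal 0.593 -0.392 -0.703
outer loop
vertex -1.365 1.408 1.862
vertex -0.316 0.577 3.21
vertex -2.648 -0.364 1.768
endloop
endfacet
facet normal -0.552 0.438 -0.709
outer loop
vertex -2.648 -0.364 1.768
vertex -2.041 1.855 2.664
vertex -1.365 1.408 1.862
endloop
endfacet
facet normal 0.586 0.809 0.043
outer loop
vertex -1.365 1.408 1.862
vertex -0.992 1.024 4.012
vertex -0.316 0.577 3.21
endloop
endfacet
facet normal 0.586 0.809 0.043
outer loop
vertex -2.041 1.855 2.664
vertex -0.992 1.024 4.012
vertex -1.365 1.408 1.862
endloop
endfacet
facet normal -0.607 0.722 -0.332
outer loop
vertex -0.832 1.153 -1.481
vertex 0.702 2.017 -2.409
vertex -1.092 0.425 -2.588
endloop
endfacet
facet normal -0.771 -0.434 0.467
outer loop
vertex 0.038 -0.917 -1.971
vertex -0.832 1.153 -1.481
vertex -1.092 0.425 -2.588
endloop
endfacet
facet normal -0.608 0.722 -0.331
outer loop
vertex -1.092 0.425 -2.588
vertex 0.702 2.017 -2.409
vertex 0.442 1.29 -3.516
endloop
endfacet
facet normal -0.192 -0.539 -0.820
outer loop
vertex 0.442 1.29 -3.516
vertex 0.038 -0.917 -1.971
vertex -1.092 0.425 -2.588
endloop
endfacet
facet normal 0.192 0.539 0.820
outer loop
vertex -0.832 1.153 -1.481
vertex 1.832 0.675 -1.792
vertex 0.702 2.017 -2.409
endloop
endfacet
facet normal -0.771 -0.434 0.466
outer loop
vertex 0.298 -0.19 -0.864
vertex -0.832 1.153 -1.481
vertex 0.038 -0.917 -1.971
endloop
endfacet
facet normal 0.192 0.539 0.820
outer loop
vertex 0.298 -0.19 -0.864
vertex 1.832 0.675 -1.792
vertex -0.832 1.153 -1.481
endloop
endfacet
facet normal 0.771 0.434 -0.466
outer loop
vertex 0.702 2.017 -2.409
vertex 1.832 0.675 -1.792
vertex 0.442 1.29 -3.516
endloop
endfacet
facet normal -0.193 -0.539 -0.820
outer loop
vertex 1.572 -0.053 -2.899
vertex 0.038 -0.917 -1.971
vertex 0.442 1.29 -3.516
endloop
endfacet
facet normal 0.771 0.434 -0.466
outer loop
vertex 0.442 1.29 -3.516
vertex 1.832 0.675 -1.792
vertex 1.572 -0.053 -2.899
endloop
endfacet
facet normal 0.607 -0.722 0.332
outer loop
vertex 1.572 -0.053 -2.899
vertex 0.298 -0.19 -0.864
vertex 0.038 -0.917 -1.971
endloop
endfacet
facet normal 0.608 -0.722 0.332
outer loop
vertex 1.832 0.675 -1.792
vertex 0.298 -0.19 -0.864
vertex 1.572 -0.053 -2.899
endloop
endfacet

endsolid


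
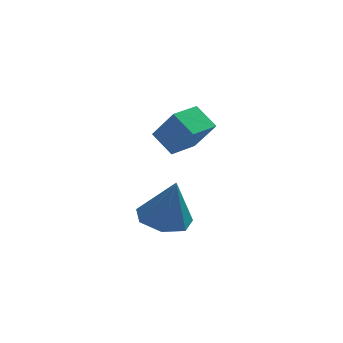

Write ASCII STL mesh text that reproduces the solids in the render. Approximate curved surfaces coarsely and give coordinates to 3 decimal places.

solid 
facet normal -0.224 0.048 -0.973
outer loop
vertex 2.705 -4.6 -1.188
vertex 2.063 -3.753 -0.999
vertex 3.115 -3.759 -1.241
endloop
endfacet
facet normal 0.879 -0.414 0.237
outer loop
vertex 2.705 -4.6 -1.188
vertex 3.115 -3.759 -1.241
vertex 2.497 -3.847 0.899
endloop
endfacet
facet normal -0.224 0.049 -0.973
outer loop
vertex 3.115 -3.759 -1.241
vertex 2.063 -3.753 -0.999
vertex 2.733 -2.913 -1.111
endloop
endfacet
facet normal 0.892 0.361 0.272
outer loop
vertex 3.115 -3.759 -1.241
vertex 2.733 -2.913 -1.111
vertex 2.497 -3.847 0.899
endloop
endfacet
facet normal -0.223 0.048 -0.974
outer loop
vertex 2.733 -2.913 -1.111
vertex 2.063 -3.753 -0.999
vertex 1.846 -2.7 -0.897
endloop
endfacet
facet normal 0.308 0.849 0.430
outer loop
vertex 2.733 -2.913 -1.111
vertex 1.846 -2.7 -0.897
vertex 2.497 -3.847 0.899
endloop
endfacet
facet normal -0.223 0.048 -0.974
outer loop
vertex 1.846 -2.7 -0.897
vertex 2.063 -3.753 -0.999
vertex 1.122 -3.279 -0.76
endloop
endfacet
facet normal -0.432 0.681 0.591
outer loop
vertex 1.846 -2.7 -0.897
vertex 1.122 -3.279 -0.76
vertex 2.497 -3.847 0.899
endloop
endfacet
facet normal -0.223 0.048 -0.974
outer loop
vertex 1.122 -3.279 -0.76
vertex 2.063 -3.753 -0.999
vertex 1.107 -4.215 -0.803
endloop
endfacet
facet normal -0.773 -0.017 0.635
outer loop
vertex 1.122 -3.279 -0.76
vertex 1.107 -4.215 -0.803
vertex 2.497 -3.847 0.899
endloop
endfacet
facet normal -0.223 0.049 -0.974
outer loop
vertex 1.107 -4.215 -0.803
vertex 2.063 -3.753 -0.999
vertex 1.811 -4.803 -0.994
endloop
endfacet
facet normal -0.456 -0.717 0.527
outer loop
vertex 1.107 -4.215 -0.803
vertex 1.811 -4.803 -0.994
vertex 2.497 -3.847 0.899
endloop
endfacet
facet normal -0.222 0.049 -0.974
outer loop
vertex 1.811 -4.803 -0.994
vertex 2.063 -3.753 -0.999
vertex 2.705 -4.6 -1.188
endloop
endfacet
facet normal 0.279 -0.894 0.350
outer loop
vertex 1.811 -4.803 -0.994
vertex 2.705 -4.6 -1.188
vertex 2.497 -3.847 0.899
endloop
endfacet
facet normal -0.740 -0.657 0.147
outer loop
vertex 2.336 -4.222 4.709
vertex 1.654 -3.735 3.453
vertex 2.905 -4.999 4.099
endloop
endfacet
facet normal 0.452 -0.322 0.832
outer loop
vertex 3.866 -4.145 3.907
vertex 2.336 -4.222 4.709
vertex 2.905 -4.999 4.099
endloop
endfacet
facet normal -0.740 -0.657 0.148
outer loop
vertex 2.905 -4.999 4.099
vertex 1.654 -3.735 3.453
vertex 2.222 -4.512 2.843
endloop
endfacet
facet normal 0.499 -0.682 -0.535
outer loop
vertex 2.222 -4.512 2.843
vertex 3.866 -4.145 3.907
vertex 2.905 -4.999 4.099
endloop
endfacet
facet normal -0.499 0.682 0.535
outer loop
vertex 2.336 -4.222 4.709
vertex 2.615 -2.881 3.261
vertex 1.654 -3.735 3.453
endloop
endfacet
facet normal 0.452 -0.322 0.832
outer loop
vertex 3.298 -3.368 4.517
vertex 2.336 -4.222 4.709
vertex 3.866 -4.145 3.907
endloop
endfacet
facet normal -0.498 0.682 0.535
outer loop
vertex 3.298 -3.368 4.517
vertex 2.615 -2.881 3.261
vertex 2.336 -4.222 4.709
endloop
endfacet
facet normal -0.452 0.322 -0.832
outer loop
vertex 1.654 -3.735 3.453
vertex 2.615 -2.881 3.261
vertex 2.222 -4.512 2.843
endloop
endfacet
facet normal 0.499 -0.682 -0.535
outer loop
vertex 3.184 -3.658 2.651
vertex 3.866 -4.145 3.907
vertex 2.222 -4.512 2.843
endloop
endfacet
facet normal -0.452 0.322 -0.832
outer loop
vertex 2.222 -4.512 2.843
vertex 2.615 -2.881 3.261
vertex 3.184 -3.658 2.651
endloop
endfacet
facet normal 0.740 0.656 -0.147
outer loop
vertex 3.184 -3.658 2.651
vertex 3.298 -3.368 4.517
vertex 3.866 -4.145 3.907
endloop
endfacet
facet normal 0.739 0.657 -0.147
outer loop
vertex 2.615 -2.881 3.261
vertex 3.298 -3.368 4.517
vertex 3.184 -3.658 2.651
endloop
endfacet

endsolid


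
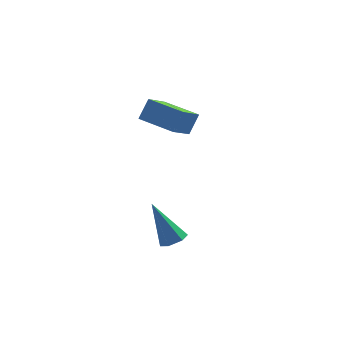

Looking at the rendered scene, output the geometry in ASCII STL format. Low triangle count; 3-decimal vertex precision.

solid 
facet normal -0.472 -0.338 -0.814
outer loop
vertex 2.698 0.689 -0.371
vertex 1.724 1.813 -0.273
vertex 3.461 1.416 -1.116
endloop
endfacet
facet normal 0.654 -0.754 -0.066
outer loop
vertex 3.896 1.727 -0.367
vertex 2.698 0.689 -0.371
vertex 3.461 1.416 -1.116
endloop
endfacet
facet normal -0.472 -0.338 -0.814
outer loop
vertex 3.461 1.416 -1.116
vertex 1.724 1.813 -0.273
vertex 2.488 2.539 -1.018
endloop
endfacet
facet normal 0.592 0.563 -0.577
outer loop
vertex 2.488 2.539 -1.018
vertex 3.896 1.727 -0.367
vertex 3.461 1.416 -1.116
endloop
endfacet
facet normal -0.592 -0.563 0.577
outer loop
vertex 2.698 0.689 -0.371
vertex 2.159 2.124 0.476
vertex 1.724 1.813 -0.273
endloop
endfacet
facet normal 0.654 -0.754 -0.065
outer loop
vertex 3.132 1.001 0.378
vertex 2.698 0.689 -0.371
vertex 3.896 1.727 -0.367
endloop
endfacet
facet normal -0.592 -0.563 0.577
outer loop
vertex 3.132 1.001 0.378
vertex 2.159 2.124 0.476
vertex 2.698 0.689 -0.371
endloop
endfacet
facet normal -0.653 0.755 0.066
outer loop
vertex 1.724 1.813 -0.273
vertex 2.159 2.124 0.476
vertex 2.488 2.539 -1.018
endloop
endfacet
facet normal 0.592 0.563 -0.577
outer loop
vertex 2.922 2.851 -0.269
vertex 3.896 1.727 -0.367
vertex 2.488 2.539 -1.018
endloop
endfacet
facet normal -0.654 0.753 0.065
outer loop
vertex 2.488 2.539 -1.018
vertex 2.159 2.124 0.476
vertex 2.922 2.851 -0.269
endloop
endfacet
facet normal 0.472 0.338 0.814
outer loop
vertex 2.922 2.851 -0.269
vertex 3.132 1.001 0.378
vertex 3.896 1.727 -0.367
endloop
endfacet
facet normal 0.472 0.338 0.814
outer loop
vertex 2.159 2.124 0.476
vertex 3.132 1.001 0.378
vertex 2.922 2.851 -0.269
endloop
endfacet
facet normal 0.339 -0.435 -0.834
outer loop
vertex 2.22 -2.129 -3.648
vertex 1.923 -2.545 -3.552
vertex 1.734 -2.151 -3.834
endloop
endfacet
facet normal 0.030 0.980 -0.195
outer loop
vertex 2.22 -2.129 -3.648
vertex 1.734 -2.151 -3.834
vertex 1.337 -1.795 -2.108
endloop
endfacet
facet normal 0.340 -0.434 -0.834
outer loop
vertex 1.734 -2.151 -3.834
vertex 1.923 -2.545 -3.552
vertex 1.438 -2.568 -3.738
endloop
endfacet
facet normal -0.810 0.508 -0.291
outer loop
vertex 1.734 -2.151 -3.834
vertex 1.438 -2.568 -3.738
vertex 1.337 -1.795 -2.108
endloop
endfacet
facet normal 0.340 -0.434 -0.834
outer loop
vertex 1.438 -2.568 -3.738
vertex 1.923 -2.545 -3.552
vertex 1.627 -2.962 -3.456
endloop
endfacet
facet normal -0.925 -0.362 0.114
outer loop
vertex 1.438 -2.568 -3.738
vertex 1.627 -2.962 -3.456
vertex 1.337 -1.795 -2.108
endloop
endfacet
facet normal 0.340 -0.433 -0.835
outer loop
vertex 1.627 -2.962 -3.456
vertex 1.923 -2.545 -3.552
vertex 2.112 -2.94 -3.27
endloop
endfacet
facet normal -0.202 -0.762 0.616
outer loop
vertex 1.627 -2.962 -3.456
vertex 2.112 -2.94 -3.27
vertex 1.337 -1.795 -2.108
endloop
endfacet
facet normal 0.338 -0.434 -0.835
outer loop
vertex 2.112 -2.94 -3.27
vertex 1.923 -2.545 -3.552
vertex 2.408 -2.523 -3.367
endloop
endfacet
facet normal 0.640 -0.289 0.712
outer loop
vertex 2.112 -2.94 -3.27
vertex 2.408 -2.523 -3.367
vertex 1.337 -1.795 -2.108
endloop
endfacet
facet normal 0.338 -0.434 -0.835
outer loop
vertex 2.408 -2.523 -3.367
vertex 1.923 -2.545 -3.552
vertex 2.22 -2.129 -3.648
endloop
endfacet
facet normal 0.755 0.579 0.307
outer loop
vertex 2.408 -2.523 -3.367
vertex 2.22 -2.129 -3.648
vertex 1.337 -1.795 -2.108
endloop
endfacet

endsolid


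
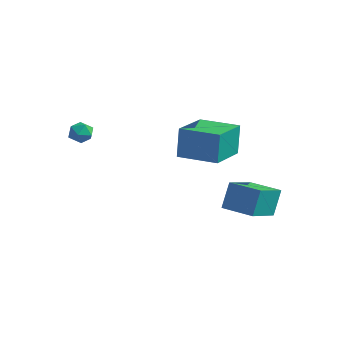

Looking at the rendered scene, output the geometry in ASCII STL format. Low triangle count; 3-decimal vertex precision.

solid 
facet normal 0.130 0.538 0.833
outer loop
vertex -3.493 -1.495 3.324
vertex -3.982 -1.818 3.609
vertex -3.372 -2.042 3.658
endloop
endfacet
facet normal 0.747 0.459 0.481
outer loop
vertex -3.493 -1.495 3.324
vertex -3.372 -2.042 3.658
vertex -3.072 -1.934 3.089
endloop
endfacet
facet normal 0.663 0.729 -0.174
outer loop
vertex -3.493 -1.495 3.324
vertex -3.072 -1.934 3.089
vertex -3.497 -1.643 2.689
endloop
endfacet
facet normal -0.007 0.974 -0.227
outer loop
vertex -3.493 -1.495 3.324
vertex -3.497 -1.643 2.689
vertex -4.059 -1.572 3.011
endloop
endfacet
facet normal -0.335 0.855 0.395
outer loop
vertex -3.493 -1.495 3.324
vertex -4.059 -1.572 3.011
vertex -3.982 -1.818 3.609
endloop
endfacet
facet normal 0.877 -0.240 0.417
outer loop
vertex -3.072 -1.934 3.089
vertex -3.372 -2.042 3.658
vertex -3.301 -2.528 3.229
endloop
endfacet
facet normal -0.120 -0.112 0.986
outer loop
vertex -3.372 -2.042 3.658
vertex -3.982 -1.818 3.609
vertex -3.863 -2.457 3.551
endloop
endfacet
facet normal -0.873 0.402 0.278
outer loop
vertex -3.982 -1.818 3.609
vertex -4.059 -1.572 3.011
vertex -4.288 -2.166 3.151
endloop
endfacet
facet normal -0.343 0.593 -0.729
outer loop
vertex -4.059 -1.572 3.011
vertex -3.497 -1.643 2.689
vertex -3.988 -2.058 2.582
endloop
endfacet
facet normal 0.740 0.196 -0.643
outer loop
vertex -3.497 -1.643 2.689
vertex -3.072 -1.934 3.089
vertex -3.378 -2.282 2.631
endloop
endfacet
facet normal 0.007 -0.974 0.227
outer loop
vertex -3.867 -2.605 2.916
vertex -3.301 -2.528 3.229
vertex -3.863 -2.457 3.551
endloop
endfacet
facet normal -0.663 -0.729 0.174
outer loop
vertex -3.867 -2.605 2.916
vertex -3.863 -2.457 3.551
vertex -4.288 -2.166 3.151
endloop
endfacet
facet normal -0.747 -0.459 -0.481
outer loop
vertex -3.867 -2.605 2.916
vertex -4.288 -2.166 3.151
vertex -3.988 -2.058 2.582
endloop
endfacet
facet normal -0.130 -0.538 -0.833
outer loop
vertex -3.867 -2.605 2.916
vertex -3.988 -2.058 2.582
vertex -3.378 -2.282 2.631
endloop
endfacet
facet normal 0.335 -0.855 -0.395
outer loop
vertex -3.867 -2.605 2.916
vertex -3.378 -2.282 2.631
vertex -3.301 -2.528 3.229
endloop
endfacet
facet normal 0.343 -0.593 0.729
outer loop
vertex -3.863 -2.457 3.551
vertex -3.301 -2.528 3.229
vertex -3.372 -2.042 3.658
endloop
endfacet
facet normal -0.740 -0.196 0.643
outer loop
vertex -4.288 -2.166 3.151
vertex -3.863 -2.457 3.551
vertex -3.982 -1.818 3.609
endloop
endfacet
facet normal -0.877 0.240 -0.417
outer loop
vertex -3.988 -2.058 2.582
vertex -4.288 -2.166 3.151
vertex -4.059 -1.572 3.011
endloop
endfacet
facet normal 0.120 0.112 -0.986
outer loop
vertex -3.378 -2.282 2.631
vertex -3.988 -2.058 2.582
vertex -3.497 -1.643 2.689
endloop
endfacet
facet normal 0.873 -0.402 -0.278
outer loop
vertex -3.301 -2.528 3.229
vertex -3.378 -2.282 2.631
vertex -3.072 -1.934 3.089
endloop
endfacet
facet normal -0.976 -0.215 0.044
outer loop
vertex 0.784 2.789 0.051
vertex 0.376 4.509 -0.59
vertex 0.834 2.276 -1.358
endloop
endfacet
facet normal 0.217 -0.915 0.341
outer loop
vertex 2.444 2.631 -1.43
vertex 0.784 2.789 0.051
vertex 0.834 2.276 -1.358
endloop
endfacet
facet normal -0.976 -0.215 0.044
outer loop
vertex 0.834 2.276 -1.358
vertex 0.376 4.509 -0.59
vertex 0.426 3.996 -1.998
endloop
endfacet
facet normal 0.033 -0.342 -0.939
outer loop
vertex 0.426 3.996 -1.998
vertex 2.444 2.631 -1.43
vertex 0.834 2.276 -1.358
endloop
endfacet
facet normal -0.033 0.342 0.939
outer loop
vertex 0.784 2.789 0.051
vertex 1.986 4.864 -0.662
vertex 0.376 4.509 -0.59
endloop
endfacet
facet normal 0.217 -0.915 0.341
outer loop
vertex 2.394 3.144 -0.022
vertex 0.784 2.789 0.051
vertex 2.444 2.631 -1.43
endloop
endfacet
facet normal -0.033 0.342 0.939
outer loop
vertex 2.394 3.144 -0.022
vertex 1.986 4.864 -0.662
vertex 0.784 2.789 0.051
endloop
endfacet
facet normal -0.217 0.915 -0.341
outer loop
vertex 0.376 4.509 -0.59
vertex 1.986 4.864 -0.662
vertex 0.426 3.996 -1.998
endloop
endfacet
facet normal 0.033 -0.342 -0.939
outer loop
vertex 2.036 4.351 -2.071
vertex 2.444 2.631 -1.43
vertex 0.426 3.996 -1.998
endloop
endfacet
facet normal -0.217 0.915 -0.341
outer loop
vertex 0.426 3.996 -1.998
vertex 1.986 4.864 -0.662
vertex 2.036 4.351 -2.071
endloop
endfacet
facet normal 0.976 0.215 -0.044
outer loop
vertex 2.036 4.351 -2.071
vertex 2.394 3.144 -0.022
vertex 2.444 2.631 -1.43
endloop
endfacet
facet normal 0.976 0.215 -0.044
outer loop
vertex 1.986 4.864 -0.662
vertex 2.394 3.144 -0.022
vertex 2.036 4.351 -2.071
endloop
endfacet
facet normal -0.927 -0.374 0.016
outer loop
vertex 0.385 0.123 3.984
vertex -0.418 2.107 3.78
vertex 0.419 -0.031 2.351
endloop
endfacet
facet normal 0.373 -0.923 0.095
outer loop
vertex 2.218 0.693 2.32
vertex 0.385 0.123 3.984
vertex 0.419 -0.031 2.351
endloop
endfacet
facet normal -0.927 -0.374 0.016
outer loop
vertex 0.419 -0.031 2.351
vertex -0.418 2.107 3.78
vertex -0.384 1.953 2.147
endloop
endfacet
facet normal 0.021 -0.094 -0.995
outer loop
vertex -0.384 1.953 2.147
vertex 2.218 0.693 2.32
vertex 0.419 -0.031 2.351
endloop
endfacet
facet normal -0.021 0.094 0.995
outer loop
vertex 0.385 0.123 3.984
vertex 1.381 2.831 3.749
vertex -0.418 2.107 3.78
endloop
endfacet
facet normal 0.373 -0.923 0.095
outer loop
vertex 2.184 0.847 3.953
vertex 0.385 0.123 3.984
vertex 2.218 0.693 2.32
endloop
endfacet
facet normal -0.021 0.094 0.995
outer loop
vertex 2.184 0.847 3.953
vertex 1.381 2.831 3.749
vertex 0.385 0.123 3.984
endloop
endfacet
facet normal -0.373 0.923 -0.095
outer loop
vertex -0.418 2.107 3.78
vertex 1.381 2.831 3.749
vertex -0.384 1.953 2.147
endloop
endfacet
facet normal 0.021 -0.094 -0.995
outer loop
vertex 1.415 2.677 2.116
vertex 2.218 0.693 2.32
vertex -0.384 1.953 2.147
endloop
endfacet
facet normal -0.373 0.923 -0.095
outer loop
vertex -0.384 1.953 2.147
vertex 1.381 2.831 3.749
vertex 1.415 2.677 2.116
endloop
endfacet
facet normal 0.927 0.374 -0.016
outer loop
vertex 1.415 2.677 2.116
vertex 2.184 0.847 3.953
vertex 2.218 0.693 2.32
endloop
endfacet
facet normal 0.927 0.374 -0.016
outer loop
vertex 1.381 2.831 3.749
vertex 2.184 0.847 3.953
vertex 1.415 2.677 2.116
endloop
endfacet

endsolid


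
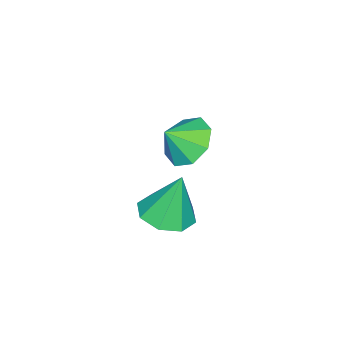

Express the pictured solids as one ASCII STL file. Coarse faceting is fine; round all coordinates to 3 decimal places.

solid 
facet normal 0.135 -0.221 -0.966
outer loop
vertex 1.963 0.599 -3.187
vertex 1.449 -0.261 -3.062
vertex 1.205 0.687 -3.313
endloop
endfacet
facet normal 0.072 0.967 0.243
outer loop
vertex 1.963 0.599 -3.187
vertex 1.205 0.687 -3.313
vertex 1.191 0.161 -1.218
endloop
endfacet
facet normal 0.135 -0.221 -0.966
outer loop
vertex 1.205 0.687 -3.313
vertex 1.449 -0.261 -3.062
vertex 0.59 0.219 -3.292
endloop
endfacet
facet normal -0.590 0.784 0.193
outer loop
vertex 1.205 0.687 -3.313
vertex 0.59 0.219 -3.292
vertex 1.191 0.161 -1.218
endloop
endfacet
facet normal 0.135 -0.221 -0.966
outer loop
vertex 0.59 0.219 -3.292
vertex 1.449 -0.261 -3.062
vertex 0.478 -0.53 -3.136
endloop
endfacet
facet normal -0.940 0.198 0.278
outer loop
vertex 0.59 0.219 -3.292
vertex 0.478 -0.53 -3.136
vertex 1.191 0.161 -1.218
endloop
endfacet
facet normal 0.135 -0.220 -0.966
outer loop
vertex 0.478 -0.53 -3.136
vertex 1.449 -0.261 -3.062
vertex 0.934 -1.121 -2.938
endloop
endfacet
facet normal -0.774 -0.447 0.449
outer loop
vertex 0.478 -0.53 -3.136
vertex 0.934 -1.121 -2.938
vertex 1.191 0.161 -1.218
endloop
endfacet
facet normal 0.135 -0.220 -0.966
outer loop
vertex 0.934 -1.121 -2.938
vertex 1.449 -0.261 -3.062
vertex 1.692 -1.209 -2.812
endloop
endfacet
facet normal -0.190 -0.773 0.605
outer loop
vertex 0.934 -1.121 -2.938
vertex 1.692 -1.209 -2.812
vertex 1.191 0.161 -1.218
endloop
endfacet
facet normal 0.135 -0.220 -0.966
outer loop
vertex 1.692 -1.209 -2.812
vertex 1.449 -0.261 -3.062
vertex 2.307 -0.741 -2.833
endloop
endfacet
facet normal 0.471 -0.590 0.655
outer loop
vertex 1.692 -1.209 -2.812
vertex 2.307 -0.741 -2.833
vertex 1.191 0.161 -1.218
endloop
endfacet
facet normal 0.134 -0.221 -0.966
outer loop
vertex 2.307 -0.741 -2.833
vertex 1.449 -0.261 -3.062
vertex 2.419 0.008 -2.989
endloop
endfacet
facet normal 0.822 -0.004 0.570
outer loop
vertex 2.307 -0.741 -2.833
vertex 2.419 0.008 -2.989
vertex 1.191 0.161 -1.218
endloop
endfacet
facet normal 0.134 -0.220 -0.966
outer loop
vertex 2.419 0.008 -2.989
vertex 1.449 -0.261 -3.062
vertex 1.963 0.599 -3.187
endloop
endfacet
facet normal 0.656 0.640 0.400
outer loop
vertex 2.419 0.008 -2.989
vertex 1.963 0.599 -3.187
vertex 1.191 0.161 -1.218
endloop
endfacet
facet normal -0.575 0.442 -0.689
outer loop
vertex -1.442 -0.934 -3.168
vertex -2.259 -1.589 -2.906
vertex -1.919 -0.621 -2.569
endloop
endfacet
facet normal 0.814 0.336 0.473
outer loop
vertex -1.442 -0.934 -3.168
vertex -1.919 -0.621 -2.569
vertex -1.581 -2.111 -2.094
endloop
endfacet
facet normal -0.575 0.442 -0.689
outer loop
vertex -1.919 -0.621 -2.569
vertex -2.259 -1.589 -2.906
vertex -2.595 -0.876 -2.168
endloop
endfacet
facet normal 0.373 0.358 0.856
outer loop
vertex -1.919 -0.621 -2.569
vertex -2.595 -0.876 -2.168
vertex -1.581 -2.111 -2.094
endloop
endfacet
facet normal -0.575 0.442 -0.689
outer loop
vertex -2.595 -0.876 -2.168
vertex -2.259 -1.589 -2.906
vertex -3.074 -1.548 -2.199
endloop
endfacet
facet normal -0.069 0.003 0.998
outer loop
vertex -2.595 -0.876 -2.168
vertex -3.074 -1.548 -2.199
vertex -1.581 -2.111 -2.094
endloop
endfacet
facet normal -0.575 0.442 -0.688
outer loop
vertex -3.074 -1.548 -2.199
vertex -2.259 -1.589 -2.906
vertex -3.077 -2.245 -2.644
endloop
endfacet
facet normal -0.253 -0.520 0.816
outer loop
vertex -3.074 -1.548 -2.199
vertex -3.077 -2.245 -2.644
vertex -1.581 -2.111 -2.094
endloop
endfacet
facet normal -0.575 0.442 -0.688
outer loop
vertex -3.077 -2.245 -2.644
vertex -2.259 -1.589 -2.906
vertex -2.6 -2.557 -3.243
endloop
endfacet
facet normal -0.071 -0.907 0.415
outer loop
vertex -3.077 -2.245 -2.644
vertex -2.6 -2.557 -3.243
vertex -1.581 -2.111 -2.094
endloop
endfacet
facet normal -0.575 0.442 -0.688
outer loop
vertex -2.6 -2.557 -3.243
vertex -2.259 -1.589 -2.906
vertex -1.924 -2.302 -3.644
endloop
endfacet
facet normal 0.370 -0.929 0.033
outer loop
vertex -2.6 -2.557 -3.243
vertex -1.924 -2.302 -3.644
vertex -1.581 -2.111 -2.094
endloop
endfacet
facet normal -0.575 0.442 -0.688
outer loop
vertex -1.924 -2.302 -3.644
vertex -2.259 -1.589 -2.906
vertex -1.444 -1.63 -3.613
endloop
endfacet
facet normal 0.811 -0.574 -0.109
outer loop
vertex -1.924 -2.302 -3.644
vertex -1.444 -1.63 -3.613
vertex -1.581 -2.111 -2.094
endloop
endfacet
facet normal -0.575 0.442 -0.689
outer loop
vertex -1.444 -1.63 -3.613
vertex -2.259 -1.589 -2.906
vertex -1.442 -0.934 -3.168
endloop
endfacet
facet normal 0.996 -0.050 0.074
outer loop
vertex -1.444 -1.63 -3.613
vertex -1.442 -0.934 -3.168
vertex -1.581 -2.111 -2.094
endloop
endfacet

endsolid


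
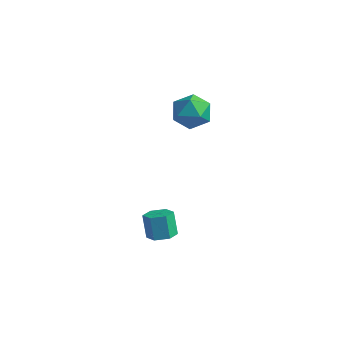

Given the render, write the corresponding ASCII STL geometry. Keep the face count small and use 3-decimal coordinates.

solid 
facet normal -0.857 0.416 0.305
outer loop
vertex -0.827 1.204 2.865
vertex -0.9 0.402 3.753
vertex -0.332 1.442 3.931
endloop
endfacet
facet normal -0.433 0.901 0.000
outer loop
vertex -0.827 1.204 2.865
vertex -0.332 1.442 3.931
vertex 0.252 1.723 2.923
endloop
endfacet
facet normal -0.294 0.686 -0.666
outer loop
vertex -0.827 1.204 2.865
vertex 0.252 1.723 2.923
vertex 0.046 0.856 2.121
endloop
endfacet
facet normal -0.632 0.066 -0.772
outer loop
vertex -0.827 1.204 2.865
vertex 0.046 0.856 2.121
vertex -0.666 0.039 2.634
endloop
endfacet
facet normal -0.980 -0.101 -0.172
outer loop
vertex -0.827 1.204 2.865
vertex -0.666 0.039 2.634
vertex -0.9 0.402 3.753
endloop
endfacet
facet normal 0.182 0.915 0.361
outer loop
vertex 0.252 1.723 2.923
vertex -0.332 1.442 3.931
vertex 0.846 1.241 3.846
endloop
endfacet
facet normal -0.503 0.129 0.854
outer loop
vertex -0.332 1.442 3.931
vertex -0.9 0.402 3.753
vertex 0.134 0.424 4.359
endloop
endfacet
facet normal -0.702 -0.707 0.083
outer loop
vertex -0.9 0.402 3.753
vertex -0.666 0.039 2.634
vertex -0.072 -0.443 3.557
endloop
endfacet
facet normal -0.139 -0.437 -0.889
outer loop
vertex -0.666 0.039 2.634
vertex 0.046 0.856 2.121
vertex 0.512 -0.162 2.549
endloop
endfacet
facet normal 0.408 0.566 -0.717
outer loop
vertex 0.046 0.856 2.121
vertex 0.252 1.723 2.923
vertex 1.08 0.878 2.727
endloop
endfacet
facet normal 0.632 -0.066 0.772
outer loop
vertex 1.007 0.076 3.615
vertex 0.846 1.241 3.846
vertex 0.134 0.424 4.359
endloop
endfacet
facet normal 0.294 -0.686 0.666
outer loop
vertex 1.007 0.076 3.615
vertex 0.134 0.424 4.359
vertex -0.072 -0.443 3.557
endloop
endfacet
facet normal 0.433 -0.901 -0.000
outer loop
vertex 1.007 0.076 3.615
vertex -0.072 -0.443 3.557
vertex 0.512 -0.162 2.549
endloop
endfacet
facet normal 0.857 -0.416 -0.305
outer loop
vertex 1.007 0.076 3.615
vertex 0.512 -0.162 2.549
vertex 1.08 0.878 2.727
endloop
endfacet
facet normal 0.980 0.101 0.172
outer loop
vertex 1.007 0.076 3.615
vertex 1.08 0.878 2.727
vertex 0.846 1.241 3.846
endloop
endfacet
facet normal 0.139 0.437 0.889
outer loop
vertex 0.134 0.424 4.359
vertex 0.846 1.241 3.846
vertex -0.332 1.442 3.931
endloop
endfacet
facet normal -0.408 -0.566 0.717
outer loop
vertex -0.072 -0.443 3.557
vertex 0.134 0.424 4.359
vertex -0.9 0.402 3.753
endloop
endfacet
facet normal -0.182 -0.915 -0.361
outer loop
vertex 0.512 -0.162 2.549
vertex -0.072 -0.443 3.557
vertex -0.666 0.039 2.634
endloop
endfacet
facet normal 0.503 -0.129 -0.854
outer loop
vertex 1.08 0.878 2.727
vertex 0.512 -0.162 2.549
vertex 0.046 0.856 2.121
endloop
endfacet
facet normal 0.702 0.707 -0.083
outer loop
vertex 0.846 1.241 3.846
vertex 1.08 0.878 2.727
vertex 0.252 1.723 2.923
endloop
endfacet
facet normal 0.344 -0.251 -0.905
outer loop
vertex 1.436 -3.386 -3.745
vertex 0.741 -3.093 -4.091
vertex 1.393 -2.592 -3.982
endloop
endfacet
facet normal 0.938 0.145 0.316
outer loop
vertex 1.436 -3.386 -3.745
vertex 1.393 -2.592 -3.982
vertex 0.935 -3.02 -2.424
endloop
endfacet
facet normal 0.938 0.145 0.316
outer loop
vertex 0.935 -3.02 -2.424
vertex 1.393 -2.592 -3.982
vertex 0.892 -2.226 -2.661
endloop
endfacet
facet normal -0.343 0.252 0.905
outer loop
vertex 0.935 -3.02 -2.424
vertex 0.892 -2.226 -2.661
vertex 0.239 -2.727 -2.769
endloop
endfacet
facet normal 0.344 -0.250 -0.905
outer loop
vertex 1.393 -2.592 -3.982
vertex 0.741 -3.093 -4.091
vertex 0.698 -2.299 -4.327
endloop
endfacet
facet normal 0.424 0.901 -0.089
outer loop
vertex 1.393 -2.592 -3.982
vertex 0.698 -2.299 -4.327
vertex 0.892 -2.226 -2.661
endloop
endfacet
facet normal 0.425 0.901 -0.089
outer loop
vertex 0.892 -2.226 -2.661
vertex 0.698 -2.299 -4.327
vertex 0.196 -1.932 -3.006
endloop
endfacet
facet normal -0.343 0.251 0.905
outer loop
vertex 0.892 -2.226 -2.661
vertex 0.196 -1.932 -3.006
vertex 0.239 -2.727 -2.769
endloop
endfacet
facet normal 0.343 -0.250 -0.905
outer loop
vertex 0.698 -2.299 -4.327
vertex 0.741 -3.093 -4.091
vertex 0.045 -2.8 -4.436
endloop
endfacet
facet normal -0.513 0.757 -0.405
outer loop
vertex 0.698 -2.299 -4.327
vertex 0.045 -2.8 -4.436
vertex 0.196 -1.932 -3.006
endloop
endfacet
facet normal -0.514 0.756 -0.405
outer loop
vertex 0.196 -1.932 -3.006
vertex 0.045 -2.8 -4.436
vertex -0.456 -2.434 -3.115
endloop
endfacet
facet normal -0.345 0.251 0.905
outer loop
vertex 0.196 -1.932 -3.006
vertex -0.456 -2.434 -3.115
vertex 0.239 -2.727 -2.769
endloop
endfacet
facet normal 0.343 -0.252 -0.905
outer loop
vertex 0.045 -2.8 -4.436
vertex 0.741 -3.093 -4.091
vertex 0.088 -3.594 -4.199
endloop
endfacet
facet normal -0.938 -0.145 -0.316
outer loop
vertex 0.045 -2.8 -4.436
vertex 0.088 -3.594 -4.199
vertex -0.456 -2.434 -3.115
endloop
endfacet
facet normal -0.938 -0.145 -0.316
outer loop
vertex -0.456 -2.434 -3.115
vertex 0.088 -3.594 -4.199
vertex -0.413 -3.228 -2.878
endloop
endfacet
facet normal -0.344 0.251 0.905
outer loop
vertex -0.456 -2.434 -3.115
vertex -0.413 -3.228 -2.878
vertex 0.239 -2.727 -2.769
endloop
endfacet
facet normal 0.343 -0.251 -0.905
outer loop
vertex 0.088 -3.594 -4.199
vertex 0.741 -3.093 -4.091
vertex 0.784 -3.888 -3.854
endloop
endfacet
facet normal -0.425 -0.901 0.089
outer loop
vertex 0.088 -3.594 -4.199
vertex 0.784 -3.888 -3.854
vertex -0.413 -3.228 -2.878
endloop
endfacet
facet normal -0.424 -0.901 0.089
outer loop
vertex -0.413 -3.228 -2.878
vertex 0.784 -3.888 -3.854
vertex 0.282 -3.521 -2.533
endloop
endfacet
facet normal -0.344 0.250 0.905
outer loop
vertex -0.413 -3.228 -2.878
vertex 0.282 -3.521 -2.533
vertex 0.239 -2.727 -2.769
endloop
endfacet
facet normal 0.345 -0.251 -0.905
outer loop
vertex 0.784 -3.888 -3.854
vertex 0.741 -3.093 -4.091
vertex 1.436 -3.386 -3.745
endloop
endfacet
facet normal 0.514 -0.756 0.405
outer loop
vertex 0.784 -3.888 -3.854
vertex 1.436 -3.386 -3.745
vertex 0.282 -3.521 -2.533
endloop
endfacet
facet normal 0.513 -0.757 0.404
outer loop
vertex 0.282 -3.521 -2.533
vertex 1.436 -3.386 -3.745
vertex 0.935 -3.02 -2.424
endloop
endfacet
facet normal -0.343 0.250 0.905
outer loop
vertex 0.282 -3.521 -2.533
vertex 0.935 -3.02 -2.424
vertex 0.239 -2.727 -2.769
endloop
endfacet

endsolid


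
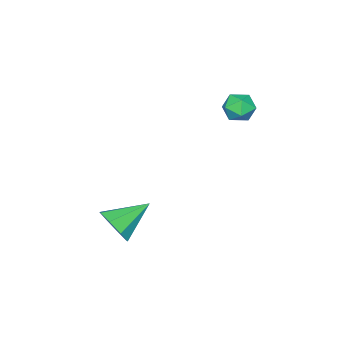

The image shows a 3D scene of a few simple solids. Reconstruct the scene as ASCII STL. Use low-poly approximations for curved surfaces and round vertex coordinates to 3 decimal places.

solid 
facet normal 0.808 -0.364 -0.464
outer loop
vertex 2.444 -2.521 -0.899
vertex 2.195 -2.133 -1.637
vertex 2.688 -1.904 -0.958
endloop
endfacet
facet normal 0.065 0.069 0.995
outer loop
vertex 2.444 -2.521 -0.899
vertex 2.688 -1.904 -0.958
vertex 0.845 -1.527 -0.863
endloop
endfacet
facet normal 0.808 -0.364 -0.464
outer loop
vertex 2.688 -1.904 -0.958
vertex 2.195 -2.133 -1.637
vertex 2.643 -1.421 -1.415
endloop
endfacet
facet normal 0.177 0.685 0.707
outer loop
vertex 2.688 -1.904 -0.958
vertex 2.643 -1.421 -1.415
vertex 0.845 -1.527 -0.863
endloop
endfacet
facet normal 0.808 -0.364 -0.464
outer loop
vertex 2.643 -1.421 -1.415
vertex 2.195 -2.133 -1.637
vertex 2.335 -1.356 -2.002
endloop
endfacet
facet normal -0.021 0.992 0.121
outer loop
vertex 2.643 -1.421 -1.415
vertex 2.335 -1.356 -2.002
vertex 0.845 -1.527 -0.863
endloop
endfacet
facet normal 0.808 -0.363 -0.463
outer loop
vertex 2.335 -1.356 -2.002
vertex 2.195 -2.133 -1.637
vertex 1.946 -1.746 -2.375
endloop
endfacet
facet normal -0.412 0.810 -0.417
outer loop
vertex 2.335 -1.356 -2.002
vertex 1.946 -1.746 -2.375
vertex 0.845 -1.527 -0.863
endloop
endfacet
facet normal 0.808 -0.364 -0.463
outer loop
vertex 1.946 -1.746 -2.375
vertex 2.195 -2.133 -1.637
vertex 1.702 -2.363 -2.316
endloop
endfacet
facet normal -0.766 0.246 -0.594
outer loop
vertex 1.946 -1.746 -2.375
vertex 1.702 -2.363 -2.316
vertex 0.845 -1.527 -0.863
endloop
endfacet
facet normal 0.808 -0.364 -0.463
outer loop
vertex 1.702 -2.363 -2.316
vertex 2.195 -2.133 -1.637
vertex 1.747 -2.845 -1.859
endloop
endfacet
facet normal -0.878 -0.371 -0.304
outer loop
vertex 1.702 -2.363 -2.316
vertex 1.747 -2.845 -1.859
vertex 0.845 -1.527 -0.863
endloop
endfacet
facet normal 0.808 -0.364 -0.463
outer loop
vertex 1.747 -2.845 -1.859
vertex 2.195 -2.133 -1.637
vertex 2.054 -2.911 -1.272
endloop
endfacet
facet normal -0.681 -0.677 0.280
outer loop
vertex 1.747 -2.845 -1.859
vertex 2.054 -2.911 -1.272
vertex 0.845 -1.527 -0.863
endloop
endfacet
facet normal 0.808 -0.364 -0.464
outer loop
vertex 2.054 -2.911 -1.272
vertex 2.195 -2.133 -1.637
vertex 2.444 -2.521 -0.899
endloop
endfacet
facet normal -0.289 -0.495 0.820
outer loop
vertex 2.054 -2.911 -1.272
vertex 2.444 -2.521 -0.899
vertex 0.845 -1.527 -0.863
endloop
endfacet
facet normal -0.792 0.568 0.222
outer loop
vertex -2.786 0.582 3.286
vertex -3.21 0.131 2.927
vertex -3.088 0.029 3.625
endloop
endfacet
facet normal -0.297 0.612 0.733
outer loop
vertex -2.786 0.582 3.286
vertex -3.088 0.029 3.625
vertex -2.407 0.2 3.758
endloop
endfacet
facet normal 0.308 0.845 0.436
outer loop
vertex -2.786 0.582 3.286
vertex -2.407 0.2 3.758
vertex -2.107 0.408 3.143
endloop
endfacet
facet normal 0.188 0.947 -0.259
outer loop
vertex -2.786 0.582 3.286
vertex -2.107 0.408 3.143
vertex -2.603 0.366 2.63
endloop
endfacet
facet normal -0.493 0.776 -0.393
outer loop
vertex -2.786 0.582 3.286
vertex -2.603 0.366 2.63
vertex -3.21 0.131 2.927
endloop
endfacet
facet normal -0.180 -0.048 0.983
outer loop
vertex -2.407 0.2 3.758
vertex -3.088 0.029 3.625
vertex -2.597 -0.486 3.69
endloop
endfacet
facet normal -0.981 -0.116 0.155
outer loop
vertex -3.088 0.029 3.625
vertex -3.21 0.131 2.927
vertex -3.093 -0.528 3.177
endloop
endfacet
facet normal -0.496 0.221 -0.840
outer loop
vertex -3.21 0.131 2.927
vertex -2.603 0.366 2.63
vertex -2.793 -0.32 2.562
endloop
endfacet
facet normal 0.603 0.497 -0.624
outer loop
vertex -2.603 0.366 2.63
vertex -2.107 0.408 3.143
vertex -2.112 -0.149 2.695
endloop
endfacet
facet normal 0.799 0.332 0.502
outer loop
vertex -2.107 0.408 3.143
vertex -2.407 0.2 3.758
vertex -1.99 -0.251 3.393
endloop
endfacet
facet normal -0.188 -0.947 0.259
outer loop
vertex -2.414 -0.702 3.034
vertex -2.597 -0.486 3.69
vertex -3.093 -0.528 3.177
endloop
endfacet
facet normal -0.308 -0.845 -0.436
outer loop
vertex -2.414 -0.702 3.034
vertex -3.093 -0.528 3.177
vertex -2.793 -0.32 2.562
endloop
endfacet
facet normal 0.297 -0.612 -0.733
outer loop
vertex -2.414 -0.702 3.034
vertex -2.793 -0.32 2.562
vertex -2.112 -0.149 2.695
endloop
endfacet
facet normal 0.792 -0.568 -0.222
outer loop
vertex -2.414 -0.702 3.034
vertex -2.112 -0.149 2.695
vertex -1.99 -0.251 3.393
endloop
endfacet
facet normal 0.493 -0.776 0.393
outer loop
vertex -2.414 -0.702 3.034
vertex -1.99 -0.251 3.393
vertex -2.597 -0.486 3.69
endloop
endfacet
facet normal -0.603 -0.497 0.624
outer loop
vertex -3.093 -0.528 3.177
vertex -2.597 -0.486 3.69
vertex -3.088 0.029 3.625
endloop
endfacet
facet normal -0.799 -0.332 -0.502
outer loop
vertex -2.793 -0.32 2.562
vertex -3.093 -0.528 3.177
vertex -3.21 0.131 2.927
endloop
endfacet
facet normal 0.180 0.048 -0.983
outer loop
vertex -2.112 -0.149 2.695
vertex -2.793 -0.32 2.562
vertex -2.603 0.366 2.63
endloop
endfacet
facet normal 0.981 0.116 -0.155
outer loop
vertex -1.99 -0.251 3.393
vertex -2.112 -0.149 2.695
vertex -2.107 0.408 3.143
endloop
endfacet
facet normal 0.496 -0.221 0.840
outer loop
vertex -2.597 -0.486 3.69
vertex -1.99 -0.251 3.393
vertex -2.407 0.2 3.758
endloop
endfacet

endsolid


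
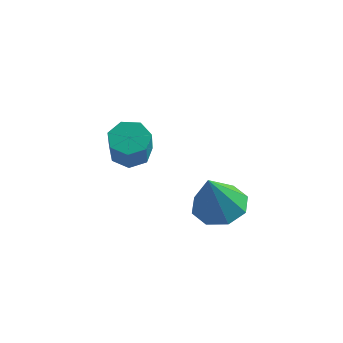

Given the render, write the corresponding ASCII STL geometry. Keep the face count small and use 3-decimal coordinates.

solid 
facet normal 0.015 0.431 -0.902
outer loop
vertex 0.597 -1.197 -4.216
vertex -0.068 -1.727 -4.48
vertex -0.016 -0.925 -4.096
endloop
endfacet
facet normal 0.388 0.546 0.743
outer loop
vertex 0.597 -1.197 -4.216
vertex -0.016 -0.925 -4.096
vertex -0.092 -2.473 -2.92
endloop
endfacet
facet normal 0.015 0.431 -0.902
outer loop
vertex -0.016 -0.925 -4.096
vertex -0.068 -1.727 -4.48
vertex -0.66 -1.123 -4.201
endloop
endfacet
facet normal -0.303 0.586 0.752
outer loop
vertex -0.016 -0.925 -4.096
vertex -0.66 -1.123 -4.201
vertex -0.092 -2.473 -2.92
endloop
endfacet
facet normal 0.014 0.431 -0.902
outer loop
vertex -0.66 -1.123 -4.201
vertex -0.068 -1.727 -4.48
vertex -0.956 -1.675 -4.469
endloop
endfacet
facet normal -0.819 0.174 0.547
outer loop
vertex -0.66 -1.123 -4.201
vertex -0.956 -1.675 -4.469
vertex -0.092 -2.473 -2.92
endloop
endfacet
facet normal 0.014 0.432 -0.902
outer loop
vertex -0.956 -1.675 -4.469
vertex -0.068 -1.727 -4.48
vertex -0.733 -2.256 -4.744
endloop
endfacet
facet normal -0.859 -0.447 0.249
outer loop
vertex -0.956 -1.675 -4.469
vertex -0.733 -2.256 -4.744
vertex -0.092 -2.473 -2.92
endloop
endfacet
facet normal 0.015 0.431 -0.902
outer loop
vertex -0.733 -2.256 -4.744
vertex -0.068 -1.727 -4.48
vertex -0.119 -2.528 -4.864
endloop
endfacet
facet normal -0.400 -0.916 0.031
outer loop
vertex -0.733 -2.256 -4.744
vertex -0.119 -2.528 -4.864
vertex -0.092 -2.473 -2.92
endloop
endfacet
facet normal 0.013 0.432 -0.902
outer loop
vertex -0.119 -2.528 -4.864
vertex -0.068 -1.727 -4.48
vertex 0.524 -2.33 -4.76
endloop
endfacet
facet normal 0.291 -0.957 0.023
outer loop
vertex -0.119 -2.528 -4.864
vertex 0.524 -2.33 -4.76
vertex -0.092 -2.473 -2.92
endloop
endfacet
facet normal 0.014 0.433 -0.902
outer loop
vertex 0.524 -2.33 -4.76
vertex -0.068 -1.727 -4.48
vertex 0.821 -1.779 -4.491
endloop
endfacet
facet normal 0.806 -0.546 0.228
outer loop
vertex 0.524 -2.33 -4.76
vertex 0.821 -1.779 -4.491
vertex -0.092 -2.473 -2.92
endloop
endfacet
facet normal 0.014 0.432 -0.902
outer loop
vertex 0.821 -1.779 -4.491
vertex -0.068 -1.727 -4.48
vertex 0.597 -1.197 -4.216
endloop
endfacet
facet normal 0.847 0.077 0.526
outer loop
vertex 0.821 -1.779 -4.491
vertex 0.597 -1.197 -4.216
vertex -0.092 -2.473 -2.92
endloop
endfacet
facet normal -0.276 0.524 -0.806
outer loop
vertex -3.031 -0.49 -3.595
vertex -3.59 -0.89 -3.664
vertex -3.522 -0.304 -3.306
endloop
endfacet
facet normal 0.503 0.793 0.345
outer loop
vertex -3.031 -0.49 -3.595
vertex -3.522 -0.304 -3.306
vertex -2.632 -1.251 -2.427
endloop
endfacet
facet normal 0.505 0.792 0.343
outer loop
vertex -2.632 -1.251 -2.427
vertex -3.522 -0.304 -3.306
vertex -3.122 -1.064 -2.138
endloop
endfacet
facet normal 0.275 -0.524 0.806
outer loop
vertex -2.632 -1.251 -2.427
vertex -3.122 -1.064 -2.138
vertex -3.19 -1.65 -2.496
endloop
endfacet
facet normal -0.275 0.524 -0.806
outer loop
vertex -3.522 -0.304 -3.306
vertex -3.59 -0.89 -3.664
vertex -4.063 -0.559 -3.287
endloop
endfacet
facet normal -0.327 0.737 0.592
outer loop
vertex -3.522 -0.304 -3.306
vertex -4.063 -0.559 -3.287
vertex -3.122 -1.064 -2.138
endloop
endfacet
facet normal -0.326 0.738 0.591
outer loop
vertex -3.122 -1.064 -2.138
vertex -4.063 -0.559 -3.287
vertex -3.663 -1.319 -2.118
endloop
endfacet
facet normal 0.277 -0.524 0.805
outer loop
vertex -3.122 -1.064 -2.138
vertex -3.663 -1.319 -2.118
vertex -3.19 -1.65 -2.496
endloop
endfacet
facet normal -0.276 0.524 -0.806
outer loop
vertex -4.063 -0.559 -3.287
vertex -3.59 -0.89 -3.664
vertex -4.248 -1.063 -3.551
endloop
endfacet
facet normal -0.910 0.128 0.394
outer loop
vertex -4.063 -0.559 -3.287
vertex -4.248 -1.063 -3.551
vertex -3.663 -1.319 -2.118
endloop
endfacet
facet normal -0.910 0.128 0.394
outer loop
vertex -3.663 -1.319 -2.118
vertex -4.248 -1.063 -3.551
vertex -3.849 -1.823 -2.383
endloop
endfacet
facet normal 0.276 -0.525 0.805
outer loop
vertex -3.663 -1.319 -2.118
vertex -3.849 -1.823 -2.383
vertex -3.19 -1.65 -2.496
endloop
endfacet
facet normal -0.276 0.525 -0.805
outer loop
vertex -4.248 -1.063 -3.551
vertex -3.59 -0.89 -3.664
vertex -3.938 -1.437 -3.901
endloop
endfacet
facet normal -0.810 -0.578 -0.100
outer loop
vertex -4.248 -1.063 -3.551
vertex -3.938 -1.437 -3.901
vertex -3.849 -1.823 -2.383
endloop
endfacet
facet normal -0.809 -0.579 -0.100
outer loop
vertex -3.849 -1.823 -2.383
vertex -3.938 -1.437 -3.901
vertex -3.538 -2.197 -2.733
endloop
endfacet
facet normal 0.276 -0.524 0.806
outer loop
vertex -3.849 -1.823 -2.383
vertex -3.538 -2.197 -2.733
vertex -3.19 -1.65 -2.496
endloop
endfacet
facet normal -0.275 0.524 -0.806
outer loop
vertex -3.938 -1.437 -3.901
vertex -3.59 -0.89 -3.664
vertex -3.365 -1.399 -4.072
endloop
endfacet
facet normal -0.099 -0.849 -0.519
outer loop
vertex -3.938 -1.437 -3.901
vertex -3.365 -1.399 -4.072
vertex -3.538 -2.197 -2.733
endloop
endfacet
facet normal -0.099 -0.849 -0.519
outer loop
vertex -3.538 -2.197 -2.733
vertex -3.365 -1.399 -4.072
vertex -2.965 -2.159 -2.904
endloop
endfacet
facet normal 0.275 -0.524 0.806
outer loop
vertex -3.538 -2.197 -2.733
vertex -2.965 -2.159 -2.904
vertex -3.19 -1.65 -2.496
endloop
endfacet
facet normal -0.276 0.524 -0.806
outer loop
vertex -3.365 -1.399 -4.072
vertex -3.59 -0.89 -3.664
vertex -2.962 -0.978 -3.936
endloop
endfacet
facet normal 0.686 -0.480 -0.547
outer loop
vertex -3.365 -1.399 -4.072
vertex -2.962 -0.978 -3.936
vertex -2.965 -2.159 -2.904
endloop
endfacet
facet normal 0.686 -0.480 -0.547
outer loop
vertex -2.965 -2.159 -2.904
vertex -2.962 -0.978 -3.936
vertex -2.562 -1.738 -2.768
endloop
endfacet
facet normal 0.276 -0.524 0.806
outer loop
vertex -2.965 -2.159 -2.904
vertex -2.562 -1.738 -2.768
vertex -3.19 -1.65 -2.496
endloop
endfacet
facet normal -0.276 0.524 -0.806
outer loop
vertex -2.962 -0.978 -3.936
vertex -3.59 -0.89 -3.664
vertex -3.031 -0.49 -3.595
endloop
endfacet
facet normal 0.954 0.250 -0.164
outer loop
vertex -2.962 -0.978 -3.936
vertex -3.031 -0.49 -3.595
vertex -2.562 -1.738 -2.768
endloop
endfacet
facet normal 0.954 0.251 -0.162
outer loop
vertex -2.562 -1.738 -2.768
vertex -3.031 -0.49 -3.595
vertex -2.632 -1.251 -2.427
endloop
endfacet
facet normal 0.275 -0.525 0.806
outer loop
vertex -2.562 -1.738 -2.768
vertex -2.632 -1.251 -2.427
vertex -3.19 -1.65 -2.496
endloop
endfacet

endsolid
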